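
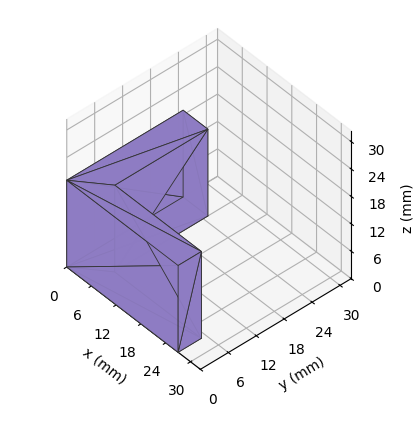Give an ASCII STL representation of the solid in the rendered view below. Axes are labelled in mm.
Reading the render: the shape is an L-shaped prism: outer 27 × 25 mm, arm thicknesses ≈ 5 mm (horizontal) and 6 mm (vertical), extruded 19 mm in z (dimensions read to the nearest mm from the axis ticks). For the STL, each face is triangulated and given an outward normal.

solid part
  facet normal 0.0000 0.0000 -1.0000
    outer loop
      vertex 27.00 5.00 0.00
      vertex 27.00 0.00 0.00
      vertex 0.00 0.00 0.00
    endloop
  endfacet
  facet normal 0.0000 0.0000 -1.0000
    outer loop
      vertex 6.00 5.00 0.00
      vertex 27.00 5.00 0.00
      vertex 0.00 0.00 0.00
    endloop
  endfacet
  facet normal 0.0000 0.0000 -1.0000
    outer loop
      vertex 6.00 25.00 0.00
      vertex 6.00 5.00 0.00
      vertex 0.00 0.00 0.00
    endloop
  endfacet
  facet normal 0.0000 0.0000 -1.0000
    outer loop
      vertex 0.00 25.00 0.00
      vertex 6.00 25.00 0.00
      vertex 0.00 0.00 0.00
    endloop
  endfacet
  facet normal 0.0000 0.0000 1.0000
    outer loop
      vertex 0.00 0.00 19.00
      vertex 27.00 0.00 19.00
      vertex 27.00 5.00 19.00
    endloop
  endfacet
  facet normal 0.0000 0.0000 1.0000
    outer loop
      vertex 0.00 0.00 19.00
      vertex 27.00 5.00 19.00
      vertex 6.00 5.00 19.00
    endloop
  endfacet
  facet normal 0.0000 0.0000 1.0000
    outer loop
      vertex 0.00 0.00 19.00
      vertex 6.00 5.00 19.00
      vertex 6.00 25.00 19.00
    endloop
  endfacet
  facet normal 0.0000 0.0000 1.0000
    outer loop
      vertex 0.00 0.00 19.00
      vertex 6.00 25.00 19.00
      vertex 0.00 25.00 19.00
    endloop
  endfacet
  facet normal 0.0000 -1.0000 0.0000
    outer loop
      vertex 0.00 0.00 0.00
      vertex 27.00 0.00 0.00
      vertex 27.00 0.00 19.00
    endloop
  endfacet
  facet normal 0.0000 -1.0000 0.0000
    outer loop
      vertex 0.00 0.00 0.00
      vertex 27.00 0.00 19.00
      vertex 0.00 0.00 19.00
    endloop
  endfacet
  facet normal 1.0000 0.0000 0.0000
    outer loop
      vertex 27.00 0.00 0.00
      vertex 27.00 5.00 0.00
      vertex 27.00 5.00 19.00
    endloop
  endfacet
  facet normal 1.0000 0.0000 0.0000
    outer loop
      vertex 27.00 0.00 0.00
      vertex 27.00 5.00 19.00
      vertex 27.00 0.00 19.00
    endloop
  endfacet
  facet normal 0.0000 1.0000 0.0000
    outer loop
      vertex 27.00 5.00 0.00
      vertex 6.00 5.00 0.00
      vertex 6.00 5.00 19.00
    endloop
  endfacet
  facet normal 0.0000 1.0000 0.0000
    outer loop
      vertex 27.00 5.00 0.00
      vertex 6.00 5.00 19.00
      vertex 27.00 5.00 19.00
    endloop
  endfacet
  facet normal 1.0000 0.0000 0.0000
    outer loop
      vertex 6.00 5.00 0.00
      vertex 6.00 25.00 0.00
      vertex 6.00 25.00 19.00
    endloop
  endfacet
  facet normal 1.0000 0.0000 0.0000
    outer loop
      vertex 6.00 5.00 0.00
      vertex 6.00 25.00 19.00
      vertex 6.00 5.00 19.00
    endloop
  endfacet
  facet normal 0.0000 1.0000 0.0000
    outer loop
      vertex 6.00 25.00 0.00
      vertex 0.00 25.00 0.00
      vertex 0.00 25.00 19.00
    endloop
  endfacet
  facet normal 0.0000 1.0000 0.0000
    outer loop
      vertex 6.00 25.00 0.00
      vertex 0.00 25.00 19.00
      vertex 6.00 25.00 19.00
    endloop
  endfacet
  facet normal -1.0000 0.0000 0.0000
    outer loop
      vertex 0.00 25.00 0.00
      vertex 0.00 0.00 0.00
      vertex 0.00 0.00 19.00
    endloop
  endfacet
  facet normal -1.0000 0.0000 0.0000
    outer loop
      vertex 0.00 25.00 0.00
      vertex 0.00 0.00 19.00
      vertex 0.00 25.00 19.00
    endloop
  endfacet
endsolid part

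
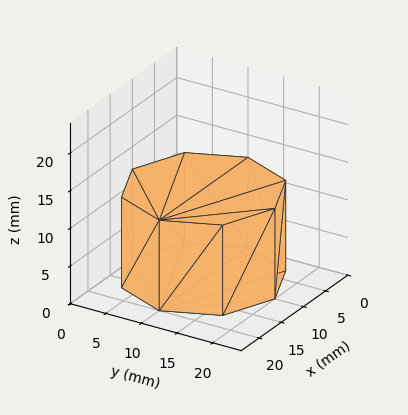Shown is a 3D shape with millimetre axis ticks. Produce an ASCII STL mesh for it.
Reading the render: the shape is a regular 8-sided prism (a cylinder approximated with 8 flat sides), circumscribed radius ≈ 10 mm, height ≈ 12 mm (dimensions read to the nearest mm from the axis ticks). For the STL, each face is triangulated and given an outward normal.

solid part
  facet normal 0.0000 0.0000 -1.0000
    outer loop
      vertex 10.0 20.0 0.0
      vertex 17.1 17.1 0.0
      vertex 20.0 10.0 0.0
    endloop
  endfacet
  facet normal 0.0000 0.0000 -1.0000
    outer loop
      vertex 2.9 17.1 0.0
      vertex 10.0 20.0 0.0
      vertex 20.0 10.0 0.0
    endloop
  endfacet
  facet normal 0.0000 0.0000 -1.0000
    outer loop
      vertex 0.0 10.0 0.0
      vertex 2.9 17.1 0.0
      vertex 20.0 10.0 0.0
    endloop
  endfacet
  facet normal 0.0000 0.0000 -1.0000
    outer loop
      vertex 2.9 2.9 0.0
      vertex 0.0 10.0 0.0
      vertex 20.0 10.0 0.0
    endloop
  endfacet
  facet normal 0.0000 0.0000 -1.0000
    outer loop
      vertex 10.0 0.0 0.0
      vertex 2.9 2.9 0.0
      vertex 20.0 10.0 0.0
    endloop
  endfacet
  facet normal 0.0000 0.0000 -1.0000
    outer loop
      vertex 17.1 2.9 0.0
      vertex 10.0 0.0 0.0
      vertex 20.0 10.0 0.0
    endloop
  endfacet
  facet normal 0.0000 0.0000 1.0000
    outer loop
      vertex 20.0 10.0 12.0
      vertex 17.1 17.1 12.0
      vertex 10.0 20.0 12.0
    endloop
  endfacet
  facet normal 0.0000 0.0000 1.0000
    outer loop
      vertex 20.0 10.0 12.0
      vertex 10.0 20.0 12.0
      vertex 2.9 17.1 12.0
    endloop
  endfacet
  facet normal 0.0000 0.0000 1.0000
    outer loop
      vertex 20.0 10.0 12.0
      vertex 2.9 17.1 12.0
      vertex 0.0 10.0 12.0
    endloop
  endfacet
  facet normal 0.0000 0.0000 1.0000
    outer loop
      vertex 20.0 10.0 12.0
      vertex 0.0 10.0 12.0
      vertex 2.9 2.9 12.0
    endloop
  endfacet
  facet normal 0.0000 0.0000 1.0000
    outer loop
      vertex 20.0 10.0 12.0
      vertex 2.9 2.9 12.0
      vertex 10.0 0.0 12.0
    endloop
  endfacet
  facet normal 0.0000 0.0000 1.0000
    outer loop
      vertex 20.0 10.0 12.0
      vertex 10.0 0.0 12.0
      vertex 17.1 2.9 12.0
    endloop
  endfacet
  facet normal 0.9258 0.3781 0.0000
    outer loop
      vertex 20.0 10.0 0.0
      vertex 17.1 17.1 0.0
      vertex 17.1 17.1 12.0
    endloop
  endfacet
  facet normal 0.9258 0.3781 0.0000
    outer loop
      vertex 20.0 10.0 0.0
      vertex 17.1 17.1 12.0
      vertex 20.0 10.0 12.0
    endloop
  endfacet
  facet normal 0.3781 0.9258 0.0000
    outer loop
      vertex 17.1 17.1 0.0
      vertex 10.0 20.0 0.0
      vertex 10.0 20.0 12.0
    endloop
  endfacet
  facet normal 0.3781 0.9258 0.0000
    outer loop
      vertex 17.1 17.1 0.0
      vertex 10.0 20.0 12.0
      vertex 17.1 17.1 12.0
    endloop
  endfacet
  facet normal -0.3781 0.9258 0.0000
    outer loop
      vertex 10.0 20.0 0.0
      vertex 2.9 17.1 0.0
      vertex 2.9 17.1 12.0
    endloop
  endfacet
  facet normal -0.3781 0.9258 0.0000
    outer loop
      vertex 10.0 20.0 0.0
      vertex 2.9 17.1 12.0
      vertex 10.0 20.0 12.0
    endloop
  endfacet
  facet normal -0.9258 0.3781 0.0000
    outer loop
      vertex 2.9 17.1 0.0
      vertex 0.0 10.0 0.0
      vertex 0.0 10.0 12.0
    endloop
  endfacet
  facet normal -0.9258 0.3781 0.0000
    outer loop
      vertex 2.9 17.1 0.0
      vertex 0.0 10.0 12.0
      vertex 2.9 17.1 12.0
    endloop
  endfacet
  facet normal -0.9258 -0.3781 0.0000
    outer loop
      vertex 0.0 10.0 0.0
      vertex 2.9 2.9 0.0
      vertex 2.9 2.9 12.0
    endloop
  endfacet
  facet normal -0.9258 -0.3781 0.0000
    outer loop
      vertex 0.0 10.0 0.0
      vertex 2.9 2.9 12.0
      vertex 0.0 10.0 12.0
    endloop
  endfacet
  facet normal -0.3781 -0.9258 0.0000
    outer loop
      vertex 2.9 2.9 0.0
      vertex 10.0 0.0 0.0
      vertex 10.0 0.0 12.0
    endloop
  endfacet
  facet normal -0.3781 -0.9258 0.0000
    outer loop
      vertex 2.9 2.9 0.0
      vertex 10.0 0.0 12.0
      vertex 2.9 2.9 12.0
    endloop
  endfacet
  facet normal 0.3781 -0.9258 0.0000
    outer loop
      vertex 10.0 0.0 0.0
      vertex 17.1 2.9 0.0
      vertex 17.1 2.9 12.0
    endloop
  endfacet
  facet normal 0.3781 -0.9258 0.0000
    outer loop
      vertex 10.0 0.0 0.0
      vertex 17.1 2.9 12.0
      vertex 10.0 0.0 12.0
    endloop
  endfacet
  facet normal 0.9258 -0.3781 0.0000
    outer loop
      vertex 17.1 2.9 0.0
      vertex 20.0 10.0 0.0
      vertex 20.0 10.0 12.0
    endloop
  endfacet
  facet normal 0.9258 -0.3781 0.0000
    outer loop
      vertex 17.1 2.9 0.0
      vertex 20.0 10.0 12.0
      vertex 17.1 2.9 12.0
    endloop
  endfacet
endsolid part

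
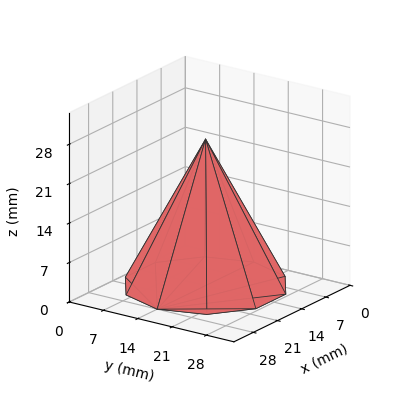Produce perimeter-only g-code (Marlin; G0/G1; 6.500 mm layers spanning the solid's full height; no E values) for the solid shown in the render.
Reading the render: the shape is a regular 10-sided pyramid, base circumscribed radius ≈ 14 mm, apex at z ≈ 26 mm (dimensions read to the nearest mm from the axis ticks). For the g-code, the solid's height is divided into equal slices at the stated Δz and each level perimeter traced with G1 moves after a G0 lift.

; perimeter-only toolpath
G21 ; units = mm
G90 ; absolute positioning
G28 ; home
; layer 1
G0 Z6.500
G0 X24.500 Y14.000
G1 X22.495 Y20.172
G1 X17.245 Y23.986
G1 X10.755 Y23.986
G1 X5.505 Y20.172
G1 X3.500 Y14.000
G1 X5.505 Y7.828
G1 X10.755 Y4.014
G1 X17.245 Y4.014
G1 X22.495 Y7.828
G1 X24.500 Y14.000
; layer 2
G0 Z13.000
G0 X21.000 Y14.000
G1 X19.663 Y18.114
G1 X16.163 Y20.657
G1 X11.837 Y20.657
G1 X8.337 Y18.114
G1 X7.000 Y14.000
G1 X8.337 Y9.886
G1 X11.837 Y7.343
G1 X16.163 Y7.343
G1 X19.663 Y9.886
G1 X21.000 Y14.000
; layer 3
G0 Z19.500
G0 X17.500 Y14.000
G1 X16.831 Y16.057
G1 X15.082 Y17.329
G1 X12.918 Y17.329
G1 X11.168 Y16.057
G1 X10.500 Y14.000
G1 X11.168 Y11.943
G1 X12.918 Y10.671
G1 X15.082 Y10.671
G1 X16.831 Y11.943
G1 X17.500 Y14.000
M2 ; end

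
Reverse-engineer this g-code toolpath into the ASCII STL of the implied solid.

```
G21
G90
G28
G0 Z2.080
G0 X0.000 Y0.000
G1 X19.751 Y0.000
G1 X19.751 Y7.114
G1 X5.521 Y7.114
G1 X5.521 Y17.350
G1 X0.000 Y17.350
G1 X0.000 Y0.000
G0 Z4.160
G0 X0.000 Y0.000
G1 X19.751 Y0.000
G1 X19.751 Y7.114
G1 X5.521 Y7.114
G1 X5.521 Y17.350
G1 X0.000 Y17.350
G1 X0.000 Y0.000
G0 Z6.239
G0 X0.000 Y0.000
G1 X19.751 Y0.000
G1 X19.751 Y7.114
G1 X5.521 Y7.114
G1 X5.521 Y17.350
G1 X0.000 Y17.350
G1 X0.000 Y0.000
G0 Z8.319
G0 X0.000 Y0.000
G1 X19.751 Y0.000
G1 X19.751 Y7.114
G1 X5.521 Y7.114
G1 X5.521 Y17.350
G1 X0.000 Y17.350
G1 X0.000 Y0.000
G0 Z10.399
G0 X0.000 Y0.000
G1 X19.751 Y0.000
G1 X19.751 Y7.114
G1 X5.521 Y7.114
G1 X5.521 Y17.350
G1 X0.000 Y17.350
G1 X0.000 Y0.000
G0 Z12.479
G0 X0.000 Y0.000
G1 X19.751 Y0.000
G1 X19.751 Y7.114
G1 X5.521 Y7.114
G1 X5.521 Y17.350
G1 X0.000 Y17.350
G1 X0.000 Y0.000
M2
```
solid part
  facet normal 0.0000 0.0000 -1.0000
    outer loop
      vertex 19.751 7.114 0.000
      vertex 19.751 0.000 0.000
      vertex 0.000 0.000 0.000
    endloop
  endfacet
  facet normal 0.0000 0.0000 -1.0000
    outer loop
      vertex 5.521 7.114 0.000
      vertex 19.751 7.114 0.000
      vertex 0.000 0.000 0.000
    endloop
  endfacet
  facet normal 0.0000 0.0000 -1.0000
    outer loop
      vertex 5.521 17.350 0.000
      vertex 5.521 7.114 0.000
      vertex 0.000 0.000 0.000
    endloop
  endfacet
  facet normal 0.0000 0.0000 -1.0000
    outer loop
      vertex 0.000 17.350 0.000
      vertex 5.521 17.350 0.000
      vertex 0.000 0.000 0.000
    endloop
  endfacet
  facet normal 0.0000 0.0000 1.0000
    outer loop
      vertex 0.000 0.000 12.479
      vertex 19.751 0.000 12.479
      vertex 19.751 7.114 12.479
    endloop
  endfacet
  facet normal 0.0000 0.0000 1.0000
    outer loop
      vertex 0.000 0.000 12.479
      vertex 19.751 7.114 12.479
      vertex 5.521 7.114 12.479
    endloop
  endfacet
  facet normal 0.0000 0.0000 1.0000
    outer loop
      vertex 0.000 0.000 12.479
      vertex 5.521 7.114 12.479
      vertex 5.521 17.350 12.479
    endloop
  endfacet
  facet normal 0.0000 0.0000 1.0000
    outer loop
      vertex 0.000 0.000 12.479
      vertex 5.521 17.350 12.479
      vertex 0.000 17.350 12.479
    endloop
  endfacet
  facet normal 0.0000 -1.0000 0.0000
    outer loop
      vertex 0.000 0.000 0.000
      vertex 19.751 0.000 0.000
      vertex 19.751 0.000 12.479
    endloop
  endfacet
  facet normal 0.0000 -1.0000 0.0000
    outer loop
      vertex 0.000 0.000 0.000
      vertex 19.751 0.000 12.479
      vertex 0.000 0.000 12.479
    endloop
  endfacet
  facet normal 1.0000 0.0000 0.0000
    outer loop
      vertex 19.751 0.000 0.000
      vertex 19.751 7.114 0.000
      vertex 19.751 7.114 12.479
    endloop
  endfacet
  facet normal 1.0000 0.0000 0.0000
    outer loop
      vertex 19.751 0.000 0.000
      vertex 19.751 7.114 12.479
      vertex 19.751 0.000 12.479
    endloop
  endfacet
  facet normal 0.0000 1.0000 0.0000
    outer loop
      vertex 19.751 7.114 0.000
      vertex 5.521 7.114 0.000
      vertex 5.521 7.114 12.479
    endloop
  endfacet
  facet normal 0.0000 1.0000 0.0000
    outer loop
      vertex 19.751 7.114 0.000
      vertex 5.521 7.114 12.479
      vertex 19.751 7.114 12.479
    endloop
  endfacet
  facet normal 1.0000 0.0000 0.0000
    outer loop
      vertex 5.521 7.114 0.000
      vertex 5.521 17.350 0.000
      vertex 5.521 17.350 12.479
    endloop
  endfacet
  facet normal 1.0000 0.0000 0.0000
    outer loop
      vertex 5.521 7.114 0.000
      vertex 5.521 17.350 12.479
      vertex 5.521 7.114 12.479
    endloop
  endfacet
  facet normal 0.0000 1.0000 0.0000
    outer loop
      vertex 5.521 17.350 0.000
      vertex 0.000 17.350 0.000
      vertex 0.000 17.350 12.479
    endloop
  endfacet
  facet normal 0.0000 1.0000 0.0000
    outer loop
      vertex 5.521 17.350 0.000
      vertex 0.000 17.350 12.479
      vertex 5.521 17.350 12.479
    endloop
  endfacet
  facet normal -1.0000 0.0000 0.0000
    outer loop
      vertex 0.000 17.350 0.000
      vertex 0.000 0.000 0.000
      vertex 0.000 0.000 12.479
    endloop
  endfacet
  facet normal -1.0000 0.0000 0.0000
    outer loop
      vertex 0.000 17.350 0.000
      vertex 0.000 0.000 12.479
      vertex 0.000 17.350 12.479
    endloop
  endfacet
endsolid part

The G0 Z moves step by Δz≈2.080 mm. Every layer's G1 loop is the same polygon, so the solid is a straight extrusion of it from z=0 to z≈12.5. Closing with flat bottom and top caps and triangulating gives 20 facets — an L-shaped prism: outer 19.8 × 17.4 mm, arm thicknesses ≈ 7.11 mm (horizontal) and 5.52 mm (vertical), extruded 12.5 mm in z.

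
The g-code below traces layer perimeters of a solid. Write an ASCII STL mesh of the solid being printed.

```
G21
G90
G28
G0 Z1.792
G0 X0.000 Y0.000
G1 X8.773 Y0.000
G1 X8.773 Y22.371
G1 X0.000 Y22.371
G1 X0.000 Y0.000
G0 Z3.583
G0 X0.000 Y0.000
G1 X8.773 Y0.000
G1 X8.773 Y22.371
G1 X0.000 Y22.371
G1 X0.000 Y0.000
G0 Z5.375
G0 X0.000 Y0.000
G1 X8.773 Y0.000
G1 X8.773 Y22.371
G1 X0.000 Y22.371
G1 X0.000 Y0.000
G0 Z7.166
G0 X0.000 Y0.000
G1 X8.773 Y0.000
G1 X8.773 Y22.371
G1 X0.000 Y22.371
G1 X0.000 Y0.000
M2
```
solid part
  facet normal 0.0000 0.0000 -1.0000
    outer loop
      vertex 8.773 22.371 0.000
      vertex 8.773 0.000 0.000
      vertex 0.000 0.000 0.000
    endloop
  endfacet
  facet normal 0.0000 0.0000 -1.0000
    outer loop
      vertex 0.000 22.371 0.000
      vertex 8.773 22.371 0.000
      vertex 0.000 0.000 0.000
    endloop
  endfacet
  facet normal 0.0000 0.0000 1.0000
    outer loop
      vertex 0.000 0.000 7.166
      vertex 8.773 0.000 7.166
      vertex 8.773 22.371 7.166
    endloop
  endfacet
  facet normal 0.0000 0.0000 1.0000
    outer loop
      vertex 0.000 0.000 7.166
      vertex 8.773 22.371 7.166
      vertex 0.000 22.371 7.166
    endloop
  endfacet
  facet normal 0.0000 -1.0000 0.0000
    outer loop
      vertex 0.000 0.000 0.000
      vertex 8.773 0.000 0.000
      vertex 8.773 0.000 7.166
    endloop
  endfacet
  facet normal 0.0000 -1.0000 0.0000
    outer loop
      vertex 0.000 0.000 0.000
      vertex 8.773 0.000 7.166
      vertex 0.000 0.000 7.166
    endloop
  endfacet
  facet normal 0.0000 1.0000 0.0000
    outer loop
      vertex 8.773 22.371 7.166
      vertex 8.773 22.371 0.000
      vertex 0.000 22.371 0.000
    endloop
  endfacet
  facet normal 0.0000 1.0000 0.0000
    outer loop
      vertex 0.000 22.371 7.166
      vertex 8.773 22.371 7.166
      vertex 0.000 22.371 0.000
    endloop
  endfacet
  facet normal -1.0000 0.0000 0.0000
    outer loop
      vertex 0.000 22.371 7.166
      vertex 0.000 22.371 0.000
      vertex 0.000 0.000 0.000
    endloop
  endfacet
  facet normal -1.0000 0.0000 0.0000
    outer loop
      vertex 0.000 0.000 7.166
      vertex 0.000 22.371 7.166
      vertex 0.000 0.000 0.000
    endloop
  endfacet
  facet normal 1.0000 0.0000 0.0000
    outer loop
      vertex 8.773 0.000 0.000
      vertex 8.773 22.371 0.000
      vertex 8.773 22.371 7.166
    endloop
  endfacet
  facet normal 1.0000 0.0000 0.0000
    outer loop
      vertex 8.773 0.000 0.000
      vertex 8.773 22.371 7.166
      vertex 8.773 0.000 7.166
    endloop
  endfacet
endsolid part

The G0 Z moves step by Δz≈1.792 mm. Every layer's G1 loop is the same polygon, so the solid is a straight extrusion of it from z=0 to z≈7.17. Closing with flat bottom and top caps and triangulating gives 12 facets — a rectangular box, roughly 8.77 × 22.4 mm footprint and 7.17 mm tall.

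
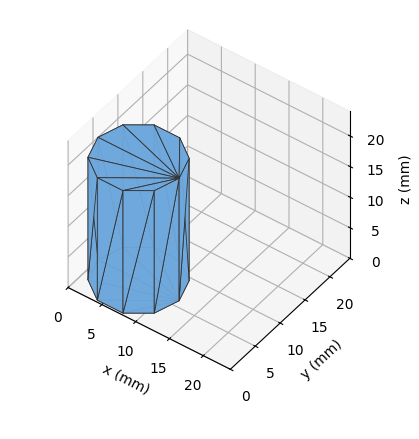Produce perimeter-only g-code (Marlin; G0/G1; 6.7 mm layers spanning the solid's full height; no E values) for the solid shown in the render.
Reading the render: the shape is a regular 10-sided prism (a cylinder approximated with 10 flat sides), circumscribed radius ≈ 6 mm, height ≈ 20 mm (dimensions read to the nearest mm from the axis ticks). For the g-code, the solid's height is divided into equal slices at the stated Δz and each level perimeter traced with G1 moves after a G0 lift.

; perimeter-only toolpath
G21 ; units = mm
G90 ; absolute positioning
G28 ; home
; layer 1
G0 Z6.7
G0 X12.0 Y6.0
G1 X10.9 Y9.5
G1 X7.9 Y11.7
G1 X4.1 Y11.7
G1 X1.1 Y9.5
G1 X0.0 Y6.0
G1 X1.1 Y2.5
G1 X4.1 Y0.3
G1 X7.9 Y0.3
G1 X10.9 Y2.5
G1 X12.0 Y6.0
; layer 2
G0 Z13.3
G0 X12.0 Y6.0
G1 X10.9 Y9.5
G1 X7.9 Y11.7
G1 X4.1 Y11.7
G1 X1.1 Y9.5
G1 X0.0 Y6.0
G1 X1.1 Y2.5
G1 X4.1 Y0.3
G1 X7.9 Y0.3
G1 X10.9 Y2.5
G1 X12.0 Y6.0
; layer 3
G0 Z20.0
G0 X12.0 Y6.0
G1 X10.9 Y9.5
G1 X7.9 Y11.7
G1 X4.1 Y11.7
G1 X1.1 Y9.5
G1 X0.0 Y6.0
G1 X1.1 Y2.5
G1 X4.1 Y0.3
G1 X7.9 Y0.3
G1 X10.9 Y2.5
G1 X12.0 Y6.0
M2 ; end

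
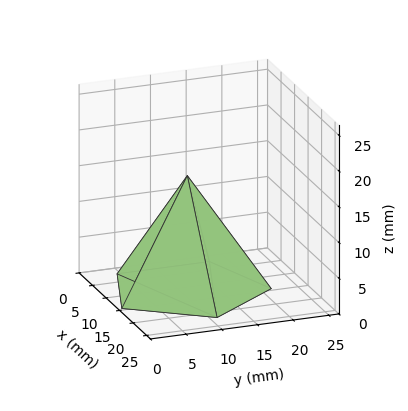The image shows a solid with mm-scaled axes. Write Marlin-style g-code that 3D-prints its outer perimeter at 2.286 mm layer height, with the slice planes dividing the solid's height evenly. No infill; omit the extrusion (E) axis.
Reading the render: the shape is a regular 5-sided pyramid, base circumscribed radius ≈ 11 mm, apex at z ≈ 16 mm (dimensions read to the nearest mm from the axis ticks). For the g-code, the solid's height is divided into equal slices at the stated Δz and each level perimeter traced with G1 moves after a G0 lift.

; perimeter-only toolpath
G21 ; units = mm
G90 ; absolute positioning
G28 ; home
; layer 1
G0 Z2.286
G0 X20.429 Y11.000
G1 X13.913 Y19.967
G1 X3.372 Y16.542
G1 X3.372 Y5.458
G1 X13.913 Y2.033
G1 X20.429 Y11.000
; layer 2
G0 Z4.571
G0 X18.857 Y11.000
G1 X13.428 Y18.473
G1 X4.644 Y15.619
G1 X4.644 Y6.381
G1 X13.428 Y3.527
G1 X18.857 Y11.000
; layer 3
G0 Z6.857
G0 X17.286 Y11.000
G1 X12.942 Y16.978
G1 X5.915 Y14.695
G1 X5.915 Y7.305
G1 X12.942 Y5.022
G1 X17.286 Y11.000
; layer 4
G0 Z9.143
G0 X15.714 Y11.000
G1 X12.457 Y15.484
G1 X7.186 Y13.771
G1 X7.186 Y8.229
G1 X12.457 Y6.516
G1 X15.714 Y11.000
; layer 5
G0 Z11.429
G0 X14.143 Y11.000
G1 X11.971 Y13.989
G1 X8.457 Y12.847
G1 X8.457 Y9.153
G1 X11.971 Y8.011
G1 X14.143 Y11.000
; layer 6
G0 Z13.714
G0 X12.571 Y11.000
G1 X11.486 Y12.495
G1 X9.729 Y11.924
G1 X9.729 Y10.076
G1 X11.486 Y9.505
G1 X12.571 Y11.000
M2 ; end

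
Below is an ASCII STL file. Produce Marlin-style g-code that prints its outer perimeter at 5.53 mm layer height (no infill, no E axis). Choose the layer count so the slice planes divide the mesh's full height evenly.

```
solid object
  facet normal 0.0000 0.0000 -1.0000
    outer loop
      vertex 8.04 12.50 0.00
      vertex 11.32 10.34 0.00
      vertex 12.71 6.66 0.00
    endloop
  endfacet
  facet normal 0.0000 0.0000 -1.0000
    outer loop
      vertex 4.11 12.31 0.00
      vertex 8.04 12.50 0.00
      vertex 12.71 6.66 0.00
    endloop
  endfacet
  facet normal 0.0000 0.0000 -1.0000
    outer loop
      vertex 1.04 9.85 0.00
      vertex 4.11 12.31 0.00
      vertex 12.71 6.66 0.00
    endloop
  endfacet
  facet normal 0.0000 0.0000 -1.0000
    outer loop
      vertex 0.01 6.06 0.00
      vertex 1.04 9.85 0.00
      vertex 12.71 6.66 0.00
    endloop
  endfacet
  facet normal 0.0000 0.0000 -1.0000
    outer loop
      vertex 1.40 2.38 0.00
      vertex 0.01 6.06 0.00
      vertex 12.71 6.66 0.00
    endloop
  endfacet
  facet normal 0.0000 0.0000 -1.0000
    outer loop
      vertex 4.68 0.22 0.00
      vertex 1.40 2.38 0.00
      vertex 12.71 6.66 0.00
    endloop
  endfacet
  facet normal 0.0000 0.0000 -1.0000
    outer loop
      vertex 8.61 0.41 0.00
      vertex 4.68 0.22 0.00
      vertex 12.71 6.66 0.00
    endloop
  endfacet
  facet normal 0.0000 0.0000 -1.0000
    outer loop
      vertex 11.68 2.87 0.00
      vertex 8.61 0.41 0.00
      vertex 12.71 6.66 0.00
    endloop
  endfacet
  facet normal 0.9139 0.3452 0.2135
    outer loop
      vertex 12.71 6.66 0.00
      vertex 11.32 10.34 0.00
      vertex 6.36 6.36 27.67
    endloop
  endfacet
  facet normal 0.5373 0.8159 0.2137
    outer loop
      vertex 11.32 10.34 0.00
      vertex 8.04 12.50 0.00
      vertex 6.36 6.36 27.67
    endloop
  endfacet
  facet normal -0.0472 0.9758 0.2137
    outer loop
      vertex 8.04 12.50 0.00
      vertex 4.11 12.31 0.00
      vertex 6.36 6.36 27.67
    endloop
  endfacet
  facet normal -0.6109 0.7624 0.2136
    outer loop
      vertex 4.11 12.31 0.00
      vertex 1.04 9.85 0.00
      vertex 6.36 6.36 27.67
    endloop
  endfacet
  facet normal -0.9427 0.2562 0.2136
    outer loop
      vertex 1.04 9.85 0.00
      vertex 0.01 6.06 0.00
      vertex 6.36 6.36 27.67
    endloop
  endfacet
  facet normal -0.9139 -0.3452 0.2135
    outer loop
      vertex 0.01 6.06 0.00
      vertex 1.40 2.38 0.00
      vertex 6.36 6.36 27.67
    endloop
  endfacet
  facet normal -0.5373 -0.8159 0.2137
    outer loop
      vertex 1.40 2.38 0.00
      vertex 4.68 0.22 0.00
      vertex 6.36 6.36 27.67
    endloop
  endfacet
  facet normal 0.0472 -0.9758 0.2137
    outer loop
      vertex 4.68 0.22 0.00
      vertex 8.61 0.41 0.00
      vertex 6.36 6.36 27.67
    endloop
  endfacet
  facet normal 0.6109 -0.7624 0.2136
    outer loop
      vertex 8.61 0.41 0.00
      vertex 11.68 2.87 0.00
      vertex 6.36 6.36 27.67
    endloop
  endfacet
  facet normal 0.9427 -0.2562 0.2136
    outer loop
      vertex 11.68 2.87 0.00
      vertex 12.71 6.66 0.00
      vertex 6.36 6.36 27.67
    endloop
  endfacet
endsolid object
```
; perimeter-only toolpath
G21 ; units = mm
G90 ; absolute positioning
G28 ; home
; layer 1
G0 Z5.53
G0 X11.44 Y6.60
G1 X10.33 Y9.54
G1 X7.70 Y11.27
G1 X4.56 Y11.12
G1 X2.10 Y9.15
G1 X1.28 Y6.12
G1 X2.39 Y3.18
G1 X5.02 Y1.45
G1 X8.16 Y1.60
G1 X10.62 Y3.57
G1 X11.44 Y6.60
; layer 2
G0 Z11.07
G0 X10.17 Y6.54
G1 X9.34 Y8.75
G1 X7.37 Y10.04
G1 X5.01 Y9.93
G1 X3.17 Y8.45
G1 X2.55 Y6.18
G1 X3.38 Y3.97
G1 X5.35 Y2.68
G1 X7.71 Y2.79
G1 X9.55 Y4.27
G1 X10.17 Y6.54
; layer 3
G0 Z16.60
G0 X8.90 Y6.48
G1 X8.34 Y7.95
G1 X7.03 Y8.82
G1 X5.46 Y8.74
G1 X4.23 Y7.76
G1 X3.82 Y6.24
G1 X4.38 Y4.77
G1 X5.69 Y3.90
G1 X7.26 Y3.98
G1 X8.49 Y4.96
G1 X8.90 Y6.48
; layer 4
G0 Z22.14
G0 X7.63 Y6.42
G1 X7.35 Y7.16
G1 X6.70 Y7.59
G1 X5.91 Y7.55
G1 X5.30 Y7.06
G1 X5.09 Y6.30
G1 X5.37 Y5.56
G1 X6.02 Y5.13
G1 X6.81 Y5.17
G1 X7.42 Y5.66
G1 X7.63 Y6.42
M2 ; end

The solid is a regular 10-sided pyramid, base circumscribed radius ≈ 6.36 mm, apex at z ≈ 27.7 mm. Slicing at Δz = 5.53 mm — 5 equal slices spanning the solid's height, so layer i sits at z = i·h/5 — gives 4 non-empty perimeters. Each is a 10-segment closed polygon; G0 lifts to the layer z and rapids to the start vertex, then G1 traces the edges. The cross-section shrinks linearly with z (the slice at the apex is degenerate and omitted).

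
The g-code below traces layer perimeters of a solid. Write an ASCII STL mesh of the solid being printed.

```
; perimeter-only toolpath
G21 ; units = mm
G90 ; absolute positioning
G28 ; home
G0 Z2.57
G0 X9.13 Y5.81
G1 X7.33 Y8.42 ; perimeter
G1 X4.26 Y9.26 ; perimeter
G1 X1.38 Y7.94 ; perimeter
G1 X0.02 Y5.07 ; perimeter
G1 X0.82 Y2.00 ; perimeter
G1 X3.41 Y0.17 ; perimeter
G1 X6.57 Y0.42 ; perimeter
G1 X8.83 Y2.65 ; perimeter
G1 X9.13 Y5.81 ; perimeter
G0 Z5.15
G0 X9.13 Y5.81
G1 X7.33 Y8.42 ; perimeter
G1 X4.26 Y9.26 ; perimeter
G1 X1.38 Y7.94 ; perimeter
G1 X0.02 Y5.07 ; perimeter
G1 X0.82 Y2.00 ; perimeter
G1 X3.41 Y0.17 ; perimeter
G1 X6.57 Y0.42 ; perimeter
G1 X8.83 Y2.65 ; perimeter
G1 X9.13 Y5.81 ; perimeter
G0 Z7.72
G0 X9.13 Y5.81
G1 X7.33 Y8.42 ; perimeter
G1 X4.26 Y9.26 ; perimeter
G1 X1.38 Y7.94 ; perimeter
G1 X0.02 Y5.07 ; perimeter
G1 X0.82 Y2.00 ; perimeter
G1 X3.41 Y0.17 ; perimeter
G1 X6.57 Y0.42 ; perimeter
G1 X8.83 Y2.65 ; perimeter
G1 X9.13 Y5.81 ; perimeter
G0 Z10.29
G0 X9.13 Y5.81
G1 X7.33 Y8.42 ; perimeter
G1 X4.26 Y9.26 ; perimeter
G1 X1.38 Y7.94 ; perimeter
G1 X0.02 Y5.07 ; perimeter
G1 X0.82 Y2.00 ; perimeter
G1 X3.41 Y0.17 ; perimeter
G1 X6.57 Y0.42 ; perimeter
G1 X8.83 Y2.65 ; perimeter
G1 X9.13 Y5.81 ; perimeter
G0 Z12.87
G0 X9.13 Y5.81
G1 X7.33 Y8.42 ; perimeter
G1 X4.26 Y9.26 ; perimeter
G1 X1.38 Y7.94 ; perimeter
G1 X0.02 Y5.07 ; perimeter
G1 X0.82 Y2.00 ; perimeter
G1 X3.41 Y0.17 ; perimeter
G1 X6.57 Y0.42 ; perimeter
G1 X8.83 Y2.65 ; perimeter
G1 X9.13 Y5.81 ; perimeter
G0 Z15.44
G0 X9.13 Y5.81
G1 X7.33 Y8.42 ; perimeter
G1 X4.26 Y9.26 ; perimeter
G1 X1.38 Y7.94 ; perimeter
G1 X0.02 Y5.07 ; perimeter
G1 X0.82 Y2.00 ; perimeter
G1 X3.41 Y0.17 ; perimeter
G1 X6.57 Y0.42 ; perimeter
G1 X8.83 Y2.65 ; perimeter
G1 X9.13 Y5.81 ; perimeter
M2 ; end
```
solid part
  facet normal 0.0000 0.0000 -1.0000
    outer loop
      vertex 4.26 9.26 0.00
      vertex 7.33 8.42 0.00
      vertex 9.13 5.81 0.00
    endloop
  endfacet
  facet normal 0.0000 0.0000 -1.0000
    outer loop
      vertex 1.38 7.94 0.00
      vertex 4.26 9.26 0.00
      vertex 9.13 5.81 0.00
    endloop
  endfacet
  facet normal 0.0000 0.0000 -1.0000
    outer loop
      vertex 0.02 5.07 0.00
      vertex 1.38 7.94 0.00
      vertex 9.13 5.81 0.00
    endloop
  endfacet
  facet normal 0.0000 0.0000 -1.0000
    outer loop
      vertex 0.82 2.00 0.00
      vertex 0.02 5.07 0.00
      vertex 9.13 5.81 0.00
    endloop
  endfacet
  facet normal 0.0000 0.0000 -1.0000
    outer loop
      vertex 3.41 0.17 0.00
      vertex 0.82 2.00 0.00
      vertex 9.13 5.81 0.00
    endloop
  endfacet
  facet normal 0.0000 0.0000 -1.0000
    outer loop
      vertex 6.57 0.42 0.00
      vertex 3.41 0.17 0.00
      vertex 9.13 5.81 0.00
    endloop
  endfacet
  facet normal 0.0000 0.0000 -1.0000
    outer loop
      vertex 8.83 2.65 0.00
      vertex 6.57 0.42 0.00
      vertex 9.13 5.81 0.00
    endloop
  endfacet
  facet normal 0.0000 0.0000 1.0000
    outer loop
      vertex 9.13 5.81 15.44
      vertex 7.33 8.42 15.44
      vertex 4.26 9.26 15.44
    endloop
  endfacet
  facet normal 0.0000 0.0000 1.0000
    outer loop
      vertex 9.13 5.81 15.44
      vertex 4.26 9.26 15.44
      vertex 1.38 7.94 15.44
    endloop
  endfacet
  facet normal 0.0000 0.0000 1.0000
    outer loop
      vertex 9.13 5.81 15.44
      vertex 1.38 7.94 15.44
      vertex 0.02 5.07 15.44
    endloop
  endfacet
  facet normal 0.0000 0.0000 1.0000
    outer loop
      vertex 9.13 5.81 15.44
      vertex 0.02 5.07 15.44
      vertex 0.82 2.00 15.44
    endloop
  endfacet
  facet normal 0.0000 0.0000 1.0000
    outer loop
      vertex 9.13 5.81 15.44
      vertex 0.82 2.00 15.44
      vertex 3.41 0.17 15.44
    endloop
  endfacet
  facet normal 0.0000 0.0000 1.0000
    outer loop
      vertex 9.13 5.81 15.44
      vertex 3.41 0.17 15.44
      vertex 6.57 0.42 15.44
    endloop
  endfacet
  facet normal 0.0000 0.0000 1.0000
    outer loop
      vertex 9.13 5.81 15.44
      vertex 6.57 0.42 15.44
      vertex 8.83 2.65 15.44
    endloop
  endfacet
  facet normal 0.8232 0.5677 0.0000
    outer loop
      vertex 9.13 5.81 0.00
      vertex 7.33 8.42 0.00
      vertex 7.33 8.42 15.44
    endloop
  endfacet
  facet normal 0.8232 0.5677 0.0000
    outer loop
      vertex 9.13 5.81 0.00
      vertex 7.33 8.42 15.44
      vertex 9.13 5.81 15.44
    endloop
  endfacet
  facet normal 0.2639 0.9645 0.0000
    outer loop
      vertex 7.33 8.42 0.00
      vertex 4.26 9.26 0.00
      vertex 4.26 9.26 15.44
    endloop
  endfacet
  facet normal 0.2639 0.9645 0.0000
    outer loop
      vertex 7.33 8.42 0.00
      vertex 4.26 9.26 15.44
      vertex 7.33 8.42 15.44
    endloop
  endfacet
  facet normal -0.4167 0.9091 0.0000
    outer loop
      vertex 4.26 9.26 0.00
      vertex 1.38 7.94 0.00
      vertex 1.38 7.94 15.44
    endloop
  endfacet
  facet normal -0.4167 0.9091 0.0000
    outer loop
      vertex 4.26 9.26 0.00
      vertex 1.38 7.94 15.44
      vertex 4.26 9.26 15.44
    endloop
  endfacet
  facet normal -0.9037 0.4282 0.0000
    outer loop
      vertex 1.38 7.94 0.00
      vertex 0.02 5.07 0.00
      vertex 0.02 5.07 15.44
    endloop
  endfacet
  facet normal -0.9037 0.4282 0.0000
    outer loop
      vertex 1.38 7.94 0.00
      vertex 0.02 5.07 15.44
      vertex 1.38 7.94 15.44
    endloop
  endfacet
  facet normal -0.9677 -0.2522 0.0000
    outer loop
      vertex 0.02 5.07 0.00
      vertex 0.82 2.00 0.00
      vertex 0.82 2.00 15.44
    endloop
  endfacet
  facet normal -0.9677 -0.2522 0.0000
    outer loop
      vertex 0.02 5.07 0.00
      vertex 0.82 2.00 15.44
      vertex 0.02 5.07 15.44
    endloop
  endfacet
  facet normal -0.5771 -0.8167 0.0000
    outer loop
      vertex 0.82 2.00 0.00
      vertex 3.41 0.17 0.00
      vertex 3.41 0.17 15.44
    endloop
  endfacet
  facet normal -0.5771 -0.8167 0.0000
    outer loop
      vertex 0.82 2.00 0.00
      vertex 3.41 0.17 15.44
      vertex 0.82 2.00 15.44
    endloop
  endfacet
  facet normal 0.0789 -0.9969 0.0000
    outer loop
      vertex 3.41 0.17 0.00
      vertex 6.57 0.42 0.00
      vertex 6.57 0.42 15.44
    endloop
  endfacet
  facet normal 0.0789 -0.9969 0.0000
    outer loop
      vertex 3.41 0.17 0.00
      vertex 6.57 0.42 15.44
      vertex 3.41 0.17 15.44
    endloop
  endfacet
  facet normal 0.7024 -0.7118 0.0000
    outer loop
      vertex 6.57 0.42 0.00
      vertex 8.83 2.65 0.00
      vertex 8.83 2.65 15.44
    endloop
  endfacet
  facet normal 0.7024 -0.7118 0.0000
    outer loop
      vertex 6.57 0.42 0.00
      vertex 8.83 2.65 15.44
      vertex 6.57 0.42 15.44
    endloop
  endfacet
  facet normal 0.9955 -0.0945 0.0000
    outer loop
      vertex 8.83 2.65 0.00
      vertex 9.13 5.81 0.00
      vertex 9.13 5.81 15.44
    endloop
  endfacet
  facet normal 0.9955 -0.0945 0.0000
    outer loop
      vertex 8.83 2.65 0.00
      vertex 9.13 5.81 15.44
      vertex 8.83 2.65 15.44
    endloop
  endfacet
endsolid part

The G0 Z moves step by Δz≈2.57 mm. Every layer's G1 loop is the same polygon, so the solid is a straight extrusion of it from z=0 to z≈15.4. Closing with flat bottom and top caps and triangulating gives 32 facets — a regular 9-sided prism (a cylinder approximated with 9 flat sides), circumscribed radius ≈ 4.64 mm, height ≈ 15.4 mm.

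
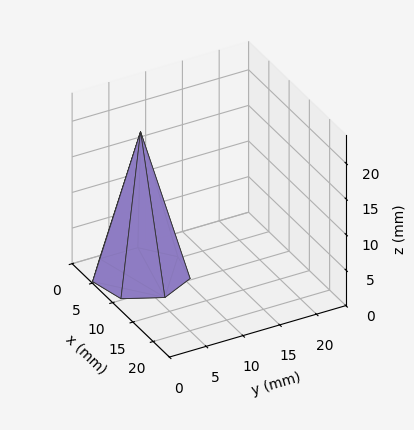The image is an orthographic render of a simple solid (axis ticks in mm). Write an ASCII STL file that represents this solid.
Reading the render: the shape is a regular 7-sided pyramid, base circumscribed radius ≈ 6 mm, apex at z ≈ 20 mm (dimensions read to the nearest mm from the axis ticks). For the STL, each face is triangulated and given an outward normal.

solid part
  facet normal 0.0000 0.0000 -1.0000
    outer loop
      vertex 4.7 11.8 0.0
      vertex 9.7 10.7 0.0
      vertex 12.0 6.0 0.0
    endloop
  endfacet
  facet normal 0.0000 0.0000 -1.0000
    outer loop
      vertex 0.6 8.6 0.0
      vertex 4.7 11.8 0.0
      vertex 12.0 6.0 0.0
    endloop
  endfacet
  facet normal 0.0000 0.0000 -1.0000
    outer loop
      vertex 0.6 3.4 0.0
      vertex 0.6 8.6 0.0
      vertex 12.0 6.0 0.0
    endloop
  endfacet
  facet normal 0.0000 0.0000 -1.0000
    outer loop
      vertex 4.7 0.2 0.0
      vertex 0.6 3.4 0.0
      vertex 12.0 6.0 0.0
    endloop
  endfacet
  facet normal 0.0000 0.0000 -1.0000
    outer loop
      vertex 9.7 1.3 0.0
      vertex 4.7 0.2 0.0
      vertex 12.0 6.0 0.0
    endloop
  endfacet
  facet normal 0.8673 0.4244 0.2602
    outer loop
      vertex 12.0 6.0 0.0
      vertex 9.7 10.7 0.0
      vertex 6.0 6.0 20.0
    endloop
  endfacet
  facet normal 0.2075 0.9431 0.2600
    outer loop
      vertex 9.7 10.7 0.0
      vertex 4.7 11.8 0.0
      vertex 6.0 6.0 20.0
    endloop
  endfacet
  facet normal -0.5942 0.7613 0.2594
    outer loop
      vertex 4.7 11.8 0.0
      vertex 0.6 8.6 0.0
      vertex 6.0 6.0 20.0
    endloop
  endfacet
  facet normal -0.9654 0.0000 0.2607
    outer loop
      vertex 0.6 8.6 0.0
      vertex 0.6 3.4 0.0
      vertex 6.0 6.0 20.0
    endloop
  endfacet
  facet normal -0.5942 -0.7613 0.2594
    outer loop
      vertex 0.6 3.4 0.0
      vertex 4.7 0.2 0.0
      vertex 6.0 6.0 20.0
    endloop
  endfacet
  facet normal 0.2075 -0.9431 0.2600
    outer loop
      vertex 4.7 0.2 0.0
      vertex 9.7 1.3 0.0
      vertex 6.0 6.0 20.0
    endloop
  endfacet
  facet normal 0.8673 -0.4244 0.2602
    outer loop
      vertex 9.7 1.3 0.0
      vertex 12.0 6.0 0.0
      vertex 6.0 6.0 20.0
    endloop
  endfacet
endsolid part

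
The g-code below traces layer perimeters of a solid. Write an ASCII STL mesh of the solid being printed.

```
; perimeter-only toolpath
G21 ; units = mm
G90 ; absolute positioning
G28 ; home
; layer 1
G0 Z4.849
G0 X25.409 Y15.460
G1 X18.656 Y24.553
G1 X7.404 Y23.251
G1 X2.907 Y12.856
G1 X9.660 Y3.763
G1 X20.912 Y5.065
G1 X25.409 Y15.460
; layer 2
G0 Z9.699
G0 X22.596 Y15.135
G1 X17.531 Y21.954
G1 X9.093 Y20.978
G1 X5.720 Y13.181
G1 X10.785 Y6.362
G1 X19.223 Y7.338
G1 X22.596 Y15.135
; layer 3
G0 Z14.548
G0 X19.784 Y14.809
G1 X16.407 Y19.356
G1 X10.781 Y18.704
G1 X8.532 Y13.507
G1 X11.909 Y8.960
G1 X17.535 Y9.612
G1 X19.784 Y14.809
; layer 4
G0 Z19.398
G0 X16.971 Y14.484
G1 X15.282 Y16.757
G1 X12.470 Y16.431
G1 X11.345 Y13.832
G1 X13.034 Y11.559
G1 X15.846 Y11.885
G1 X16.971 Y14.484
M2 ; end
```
solid part
  facet normal 0.0000 0.0000 -1.0000
    outer loop
      vertex 5.716 25.524 0.000
      vertex 19.780 27.152 0.000
      vertex 28.222 15.786 0.000
    endloop
  endfacet
  facet normal 0.0000 0.0000 -1.0000
    outer loop
      vertex 0.094 12.530 0.000
      vertex 5.716 25.524 0.000
      vertex 28.222 15.786 0.000
    endloop
  endfacet
  facet normal 0.0000 0.0000 -1.0000
    outer loop
      vertex 8.536 1.164 0.000
      vertex 0.094 12.530 0.000
      vertex 28.222 15.786 0.000
    endloop
  endfacet
  facet normal 0.0000 0.0000 -1.0000
    outer loop
      vertex 22.600 2.792 0.000
      vertex 8.536 1.164 0.000
      vertex 28.222 15.786 0.000
    endloop
  endfacet
  facet normal 0.7164 0.5321 0.4513
    outer loop
      vertex 28.222 15.786 0.000
      vertex 19.780 27.152 0.000
      vertex 14.158 14.158 24.247
    endloop
  endfacet
  facet normal -0.1026 0.8865 0.4513
    outer loop
      vertex 19.780 27.152 0.000
      vertex 5.716 25.524 0.000
      vertex 14.158 14.158 24.247
    endloop
  endfacet
  facet normal -0.8190 0.3544 0.4513
    outer loop
      vertex 5.716 25.524 0.000
      vertex 0.094 12.530 0.000
      vertex 14.158 14.158 24.247
    endloop
  endfacet
  facet normal -0.7164 -0.5321 0.4513
    outer loop
      vertex 0.094 12.530 0.000
      vertex 8.536 1.164 0.000
      vertex 14.158 14.158 24.247
    endloop
  endfacet
  facet normal 0.1026 -0.8865 0.4513
    outer loop
      vertex 8.536 1.164 0.000
      vertex 22.600 2.792 0.000
      vertex 14.158 14.158 24.247
    endloop
  endfacet
  facet normal 0.8190 -0.3544 0.4513
    outer loop
      vertex 22.600 2.792 0.000
      vertex 28.222 15.786 0.000
      vertex 14.158 14.158 24.247
    endloop
  endfacet
endsolid part

The G0 Z moves step by Δz≈4.849 mm. The G1 loops shrink linearly with z, so the solid tapers from its base footprint up to z≈24.2. Closing with a flat bottom cap and the tapered top and triangulating gives 10 facets — a regular 6-sided pyramid, base circumscribed radius ≈ 14.2 mm, apex at z ≈ 24.2 mm.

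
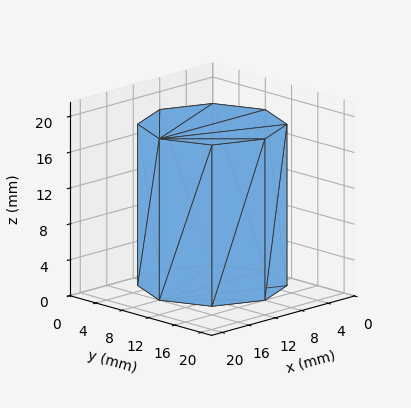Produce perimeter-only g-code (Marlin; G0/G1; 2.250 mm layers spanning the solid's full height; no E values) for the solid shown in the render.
Reading the render: the shape is a regular 8-sided prism (a cylinder approximated with 8 flat sides), circumscribed radius ≈ 8 mm, height ≈ 18 mm (dimensions read to the nearest mm from the axis ticks). For the g-code, the solid's height is divided into equal slices at the stated Δz and each level perimeter traced with G1 moves after a G0 lift.

; perimeter-only toolpath
G21 ; units = mm
G90 ; absolute positioning
G28 ; home
; layer 1
G0 Z2.250
G0 X16.000 Y8.000
G1 X13.657 Y13.657
G1 X8.000 Y16.000
G1 X2.343 Y13.657
G1 X0.000 Y8.000
G1 X2.343 Y2.343
G1 X8.000 Y0.000
G1 X13.657 Y2.343
G1 X16.000 Y8.000
; layer 2
G0 Z4.500
G0 X16.000 Y8.000
G1 X13.657 Y13.657
G1 X8.000 Y16.000
G1 X2.343 Y13.657
G1 X0.000 Y8.000
G1 X2.343 Y2.343
G1 X8.000 Y0.000
G1 X13.657 Y2.343
G1 X16.000 Y8.000
; layer 3
G0 Z6.750
G0 X16.000 Y8.000
G1 X13.657 Y13.657
G1 X8.000 Y16.000
G1 X2.343 Y13.657
G1 X0.000 Y8.000
G1 X2.343 Y2.343
G1 X8.000 Y0.000
G1 X13.657 Y2.343
G1 X16.000 Y8.000
; layer 4
G0 Z9.000
G0 X16.000 Y8.000
G1 X13.657 Y13.657
G1 X8.000 Y16.000
G1 X2.343 Y13.657
G1 X0.000 Y8.000
G1 X2.343 Y2.343
G1 X8.000 Y0.000
G1 X13.657 Y2.343
G1 X16.000 Y8.000
; layer 5
G0 Z11.250
G0 X16.000 Y8.000
G1 X13.657 Y13.657
G1 X8.000 Y16.000
G1 X2.343 Y13.657
G1 X0.000 Y8.000
G1 X2.343 Y2.343
G1 X8.000 Y0.000
G1 X13.657 Y2.343
G1 X16.000 Y8.000
; layer 6
G0 Z13.500
G0 X16.000 Y8.000
G1 X13.657 Y13.657
G1 X8.000 Y16.000
G1 X2.343 Y13.657
G1 X0.000 Y8.000
G1 X2.343 Y2.343
G1 X8.000 Y0.000
G1 X13.657 Y2.343
G1 X16.000 Y8.000
; layer 7
G0 Z15.750
G0 X16.000 Y8.000
G1 X13.657 Y13.657
G1 X8.000 Y16.000
G1 X2.343 Y13.657
G1 X0.000 Y8.000
G1 X2.343 Y2.343
G1 X8.000 Y0.000
G1 X13.657 Y2.343
G1 X16.000 Y8.000
; layer 8
G0 Z18.000
G0 X16.000 Y8.000
G1 X13.657 Y13.657
G1 X8.000 Y16.000
G1 X2.343 Y13.657
G1 X0.000 Y8.000
G1 X2.343 Y2.343
G1 X8.000 Y0.000
G1 X13.657 Y2.343
G1 X16.000 Y8.000
M2 ; end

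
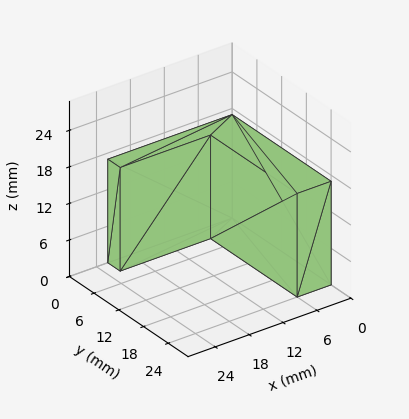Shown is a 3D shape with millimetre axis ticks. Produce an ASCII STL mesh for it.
Reading the render: the shape is an L-shaped prism: outer 22 × 24 mm, arm thicknesses ≈ 3 mm (horizontal) and 6 mm (vertical), extruded 17 mm in z (dimensions read to the nearest mm from the axis ticks). For the STL, each face is triangulated and given an outward normal.

solid part
  facet normal 0.0000 0.0000 -1.0000
    outer loop
      vertex 22.0 3.0 0.0
      vertex 22.0 0.0 0.0
      vertex 0.0 0.0 0.0
    endloop
  endfacet
  facet normal 0.0000 0.0000 -1.0000
    outer loop
      vertex 6.0 3.0 0.0
      vertex 22.0 3.0 0.0
      vertex 0.0 0.0 0.0
    endloop
  endfacet
  facet normal 0.0000 0.0000 -1.0000
    outer loop
      vertex 6.0 24.0 0.0
      vertex 6.0 3.0 0.0
      vertex 0.0 0.0 0.0
    endloop
  endfacet
  facet normal 0.0000 0.0000 -1.0000
    outer loop
      vertex 0.0 24.0 0.0
      vertex 6.0 24.0 0.0
      vertex 0.0 0.0 0.0
    endloop
  endfacet
  facet normal 0.0000 0.0000 1.0000
    outer loop
      vertex 0.0 0.0 17.0
      vertex 22.0 0.0 17.0
      vertex 22.0 3.0 17.0
    endloop
  endfacet
  facet normal 0.0000 0.0000 1.0000
    outer loop
      vertex 0.0 0.0 17.0
      vertex 22.0 3.0 17.0
      vertex 6.0 3.0 17.0
    endloop
  endfacet
  facet normal 0.0000 0.0000 1.0000
    outer loop
      vertex 0.0 0.0 17.0
      vertex 6.0 3.0 17.0
      vertex 6.0 24.0 17.0
    endloop
  endfacet
  facet normal 0.0000 0.0000 1.0000
    outer loop
      vertex 0.0 0.0 17.0
      vertex 6.0 24.0 17.0
      vertex 0.0 24.0 17.0
    endloop
  endfacet
  facet normal 0.0000 -1.0000 0.0000
    outer loop
      vertex 0.0 0.0 0.0
      vertex 22.0 0.0 0.0
      vertex 22.0 0.0 17.0
    endloop
  endfacet
  facet normal 0.0000 -1.0000 0.0000
    outer loop
      vertex 0.0 0.0 0.0
      vertex 22.0 0.0 17.0
      vertex 0.0 0.0 17.0
    endloop
  endfacet
  facet normal 1.0000 0.0000 0.0000
    outer loop
      vertex 22.0 0.0 0.0
      vertex 22.0 3.0 0.0
      vertex 22.0 3.0 17.0
    endloop
  endfacet
  facet normal 1.0000 0.0000 0.0000
    outer loop
      vertex 22.0 0.0 0.0
      vertex 22.0 3.0 17.0
      vertex 22.0 0.0 17.0
    endloop
  endfacet
  facet normal 0.0000 1.0000 0.0000
    outer loop
      vertex 22.0 3.0 0.0
      vertex 6.0 3.0 0.0
      vertex 6.0 3.0 17.0
    endloop
  endfacet
  facet normal 0.0000 1.0000 0.0000
    outer loop
      vertex 22.0 3.0 0.0
      vertex 6.0 3.0 17.0
      vertex 22.0 3.0 17.0
    endloop
  endfacet
  facet normal 1.0000 0.0000 0.0000
    outer loop
      vertex 6.0 3.0 0.0
      vertex 6.0 24.0 0.0
      vertex 6.0 24.0 17.0
    endloop
  endfacet
  facet normal 1.0000 0.0000 0.0000
    outer loop
      vertex 6.0 3.0 0.0
      vertex 6.0 24.0 17.0
      vertex 6.0 3.0 17.0
    endloop
  endfacet
  facet normal 0.0000 1.0000 0.0000
    outer loop
      vertex 6.0 24.0 0.0
      vertex 0.0 24.0 0.0
      vertex 0.0 24.0 17.0
    endloop
  endfacet
  facet normal 0.0000 1.0000 0.0000
    outer loop
      vertex 6.0 24.0 0.0
      vertex 0.0 24.0 17.0
      vertex 6.0 24.0 17.0
    endloop
  endfacet
  facet normal -1.0000 0.0000 0.0000
    outer loop
      vertex 0.0 24.0 0.0
      vertex 0.0 0.0 0.0
      vertex 0.0 0.0 17.0
    endloop
  endfacet
  facet normal -1.0000 0.0000 0.0000
    outer loop
      vertex 0.0 24.0 0.0
      vertex 0.0 0.0 17.0
      vertex 0.0 24.0 17.0
    endloop
  endfacet
endsolid part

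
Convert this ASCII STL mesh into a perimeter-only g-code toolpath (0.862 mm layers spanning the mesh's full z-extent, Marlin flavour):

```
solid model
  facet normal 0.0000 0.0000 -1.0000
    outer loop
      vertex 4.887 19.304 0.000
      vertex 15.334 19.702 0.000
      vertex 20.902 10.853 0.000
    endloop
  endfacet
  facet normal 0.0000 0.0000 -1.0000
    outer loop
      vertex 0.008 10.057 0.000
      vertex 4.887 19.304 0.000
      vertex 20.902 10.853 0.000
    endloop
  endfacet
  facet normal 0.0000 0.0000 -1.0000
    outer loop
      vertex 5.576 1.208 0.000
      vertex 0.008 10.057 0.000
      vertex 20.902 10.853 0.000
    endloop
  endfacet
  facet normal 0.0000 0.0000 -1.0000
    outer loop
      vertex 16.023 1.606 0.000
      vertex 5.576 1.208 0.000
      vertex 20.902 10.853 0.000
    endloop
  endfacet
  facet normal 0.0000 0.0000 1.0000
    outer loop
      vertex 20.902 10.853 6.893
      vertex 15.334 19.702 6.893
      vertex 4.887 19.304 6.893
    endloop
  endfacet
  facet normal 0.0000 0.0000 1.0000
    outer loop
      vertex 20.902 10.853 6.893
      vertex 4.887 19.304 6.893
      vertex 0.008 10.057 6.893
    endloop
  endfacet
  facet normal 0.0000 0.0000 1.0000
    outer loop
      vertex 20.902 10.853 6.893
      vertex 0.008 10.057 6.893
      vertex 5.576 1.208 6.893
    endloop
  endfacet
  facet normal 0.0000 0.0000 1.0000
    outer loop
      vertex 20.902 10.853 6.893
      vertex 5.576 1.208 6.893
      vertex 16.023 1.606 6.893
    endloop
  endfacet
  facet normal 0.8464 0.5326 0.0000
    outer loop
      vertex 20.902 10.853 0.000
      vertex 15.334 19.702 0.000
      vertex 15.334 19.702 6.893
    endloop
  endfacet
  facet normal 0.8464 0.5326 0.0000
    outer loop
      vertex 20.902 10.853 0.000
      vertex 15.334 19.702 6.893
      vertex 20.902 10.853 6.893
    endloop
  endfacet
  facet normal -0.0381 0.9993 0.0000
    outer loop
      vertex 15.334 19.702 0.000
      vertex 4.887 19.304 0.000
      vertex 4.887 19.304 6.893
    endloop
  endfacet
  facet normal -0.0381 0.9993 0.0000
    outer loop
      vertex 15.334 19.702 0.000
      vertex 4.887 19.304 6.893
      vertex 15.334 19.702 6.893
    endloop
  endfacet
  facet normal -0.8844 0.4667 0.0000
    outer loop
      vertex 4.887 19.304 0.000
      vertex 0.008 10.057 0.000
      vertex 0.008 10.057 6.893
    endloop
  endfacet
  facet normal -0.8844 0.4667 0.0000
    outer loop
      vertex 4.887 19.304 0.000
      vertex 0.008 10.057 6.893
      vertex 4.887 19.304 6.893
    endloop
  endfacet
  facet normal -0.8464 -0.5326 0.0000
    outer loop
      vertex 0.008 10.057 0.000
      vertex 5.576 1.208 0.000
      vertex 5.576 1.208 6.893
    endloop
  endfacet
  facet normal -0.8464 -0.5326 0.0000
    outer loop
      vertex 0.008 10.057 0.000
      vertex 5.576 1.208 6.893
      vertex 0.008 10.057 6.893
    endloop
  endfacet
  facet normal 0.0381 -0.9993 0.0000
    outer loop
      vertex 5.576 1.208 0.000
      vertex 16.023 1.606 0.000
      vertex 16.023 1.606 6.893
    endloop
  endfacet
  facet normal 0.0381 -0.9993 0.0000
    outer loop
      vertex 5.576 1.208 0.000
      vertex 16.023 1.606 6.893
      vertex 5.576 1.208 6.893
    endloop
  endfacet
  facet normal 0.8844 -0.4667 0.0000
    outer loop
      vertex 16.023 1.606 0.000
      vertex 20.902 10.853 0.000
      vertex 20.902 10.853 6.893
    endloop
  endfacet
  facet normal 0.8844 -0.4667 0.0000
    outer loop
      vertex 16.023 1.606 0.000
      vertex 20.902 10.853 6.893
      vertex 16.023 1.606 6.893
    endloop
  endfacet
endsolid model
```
; perimeter-only toolpath
G21 ; units = mm
G90 ; absolute positioning
G28 ; home
; layer 1
G0 Z0.862
G0 X20.902 Y10.853
G1 X15.334 Y19.702
G1 X4.887 Y19.304
G1 X0.008 Y10.057
G1 X5.576 Y1.208
G1 X16.023 Y1.606
G1 X20.902 Y10.853
; layer 2
G0 Z1.723
G0 X20.902 Y10.853
G1 X15.334 Y19.702
G1 X4.887 Y19.304
G1 X0.008 Y10.057
G1 X5.576 Y1.208
G1 X16.023 Y1.606
G1 X20.902 Y10.853
; layer 3
G0 Z2.585
G0 X20.902 Y10.853
G1 X15.334 Y19.702
G1 X4.887 Y19.304
G1 X0.008 Y10.057
G1 X5.576 Y1.208
G1 X16.023 Y1.606
G1 X20.902 Y10.853
; layer 4
G0 Z3.446
G0 X20.902 Y10.853
G1 X15.334 Y19.702
G1 X4.887 Y19.304
G1 X0.008 Y10.057
G1 X5.576 Y1.208
G1 X16.023 Y1.606
G1 X20.902 Y10.853
; layer 5
G0 Z4.308
G0 X20.902 Y10.853
G1 X15.334 Y19.702
G1 X4.887 Y19.304
G1 X0.008 Y10.057
G1 X5.576 Y1.208
G1 X16.023 Y1.606
G1 X20.902 Y10.853
; layer 6
G0 Z5.170
G0 X20.902 Y10.853
G1 X15.334 Y19.702
G1 X4.887 Y19.304
G1 X0.008 Y10.057
G1 X5.576 Y1.208
G1 X16.023 Y1.606
G1 X20.902 Y10.853
; layer 7
G0 Z6.031
G0 X20.902 Y10.853
G1 X15.334 Y19.702
G1 X4.887 Y19.304
G1 X0.008 Y10.057
G1 X5.576 Y1.208
G1 X16.023 Y1.606
G1 X20.902 Y10.853
; layer 8
G0 Z6.893
G0 X20.902 Y10.853
G1 X15.334 Y19.702
G1 X4.887 Y19.304
G1 X0.008 Y10.057
G1 X5.576 Y1.208
G1 X16.023 Y1.606
G1 X20.902 Y10.853
M2 ; end

The solid is a regular 6-sided prism (a cylinder approximated with 6 flat sides), circumscribed radius ≈ 10.5 mm, height ≈ 6.89 mm. Slicing at Δz = 0.862 mm — 8 equal slices spanning the solid's height, so layer i sits at z = i·h/8 — gives 8 non-empty perimeters. Each is a 6-segment closed polygon; G0 lifts to the layer z and rapids to the start vertex, then G1 traces the edges.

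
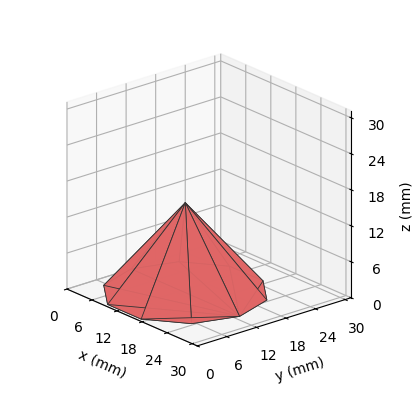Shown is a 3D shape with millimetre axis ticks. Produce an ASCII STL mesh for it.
Reading the render: the shape is a regular 10-sided pyramid, base circumscribed radius ≈ 13 mm, apex at z ≈ 15 mm (dimensions read to the nearest mm from the axis ticks). For the STL, each face is triangulated and given an outward normal.

solid part
  facet normal 0.0000 0.0000 -1.0000
    outer loop
      vertex 17.017 25.364 0.000
      vertex 23.517 20.641 0.000
      vertex 26.000 13.000 0.000
    endloop
  endfacet
  facet normal 0.0000 0.0000 -1.0000
    outer loop
      vertex 8.983 25.364 0.000
      vertex 17.017 25.364 0.000
      vertex 26.000 13.000 0.000
    endloop
  endfacet
  facet normal 0.0000 0.0000 -1.0000
    outer loop
      vertex 2.483 20.641 0.000
      vertex 8.983 25.364 0.000
      vertex 26.000 13.000 0.000
    endloop
  endfacet
  facet normal 0.0000 0.0000 -1.0000
    outer loop
      vertex 0.000 13.000 0.000
      vertex 2.483 20.641 0.000
      vertex 26.000 13.000 0.000
    endloop
  endfacet
  facet normal 0.0000 0.0000 -1.0000
    outer loop
      vertex 2.483 5.359 0.000
      vertex 0.000 13.000 0.000
      vertex 26.000 13.000 0.000
    endloop
  endfacet
  facet normal 0.0000 0.0000 -1.0000
    outer loop
      vertex 8.983 0.636 0.000
      vertex 2.483 5.359 0.000
      vertex 26.000 13.000 0.000
    endloop
  endfacet
  facet normal 0.0000 0.0000 -1.0000
    outer loop
      vertex 17.017 0.636 0.000
      vertex 8.983 0.636 0.000
      vertex 26.000 13.000 0.000
    endloop
  endfacet
  facet normal 0.0000 0.0000 -1.0000
    outer loop
      vertex 23.517 5.359 0.000
      vertex 17.017 0.636 0.000
      vertex 26.000 13.000 0.000
    endloop
  endfacet
  facet normal 0.7339 0.2385 0.6360
    outer loop
      vertex 26.000 13.000 0.000
      vertex 23.517 20.641 0.000
      vertex 13.000 13.000 15.000
    endloop
  endfacet
  facet normal 0.4536 0.6243 0.6360
    outer loop
      vertex 23.517 20.641 0.000
      vertex 17.017 25.364 0.000
      vertex 13.000 13.000 15.000
    endloop
  endfacet
  facet normal 0.0000 0.7717 0.6360
    outer loop
      vertex 17.017 25.364 0.000
      vertex 8.983 25.364 0.000
      vertex 13.000 13.000 15.000
    endloop
  endfacet
  facet normal -0.4536 0.6243 0.6360
    outer loop
      vertex 8.983 25.364 0.000
      vertex 2.483 20.641 0.000
      vertex 13.000 13.000 15.000
    endloop
  endfacet
  facet normal -0.7339 0.2385 0.6360
    outer loop
      vertex 2.483 20.641 0.000
      vertex 0.000 13.000 0.000
      vertex 13.000 13.000 15.000
    endloop
  endfacet
  facet normal -0.7339 -0.2385 0.6360
    outer loop
      vertex 0.000 13.000 0.000
      vertex 2.483 5.359 0.000
      vertex 13.000 13.000 15.000
    endloop
  endfacet
  facet normal -0.4536 -0.6243 0.6360
    outer loop
      vertex 2.483 5.359 0.000
      vertex 8.983 0.636 0.000
      vertex 13.000 13.000 15.000
    endloop
  endfacet
  facet normal 0.0000 -0.7717 0.6360
    outer loop
      vertex 8.983 0.636 0.000
      vertex 17.017 0.636 0.000
      vertex 13.000 13.000 15.000
    endloop
  endfacet
  facet normal 0.4536 -0.6243 0.6360
    outer loop
      vertex 17.017 0.636 0.000
      vertex 23.517 5.359 0.000
      vertex 13.000 13.000 15.000
    endloop
  endfacet
  facet normal 0.7339 -0.2385 0.6360
    outer loop
      vertex 23.517 5.359 0.000
      vertex 26.000 13.000 0.000
      vertex 13.000 13.000 15.000
    endloop
  endfacet
endsolid part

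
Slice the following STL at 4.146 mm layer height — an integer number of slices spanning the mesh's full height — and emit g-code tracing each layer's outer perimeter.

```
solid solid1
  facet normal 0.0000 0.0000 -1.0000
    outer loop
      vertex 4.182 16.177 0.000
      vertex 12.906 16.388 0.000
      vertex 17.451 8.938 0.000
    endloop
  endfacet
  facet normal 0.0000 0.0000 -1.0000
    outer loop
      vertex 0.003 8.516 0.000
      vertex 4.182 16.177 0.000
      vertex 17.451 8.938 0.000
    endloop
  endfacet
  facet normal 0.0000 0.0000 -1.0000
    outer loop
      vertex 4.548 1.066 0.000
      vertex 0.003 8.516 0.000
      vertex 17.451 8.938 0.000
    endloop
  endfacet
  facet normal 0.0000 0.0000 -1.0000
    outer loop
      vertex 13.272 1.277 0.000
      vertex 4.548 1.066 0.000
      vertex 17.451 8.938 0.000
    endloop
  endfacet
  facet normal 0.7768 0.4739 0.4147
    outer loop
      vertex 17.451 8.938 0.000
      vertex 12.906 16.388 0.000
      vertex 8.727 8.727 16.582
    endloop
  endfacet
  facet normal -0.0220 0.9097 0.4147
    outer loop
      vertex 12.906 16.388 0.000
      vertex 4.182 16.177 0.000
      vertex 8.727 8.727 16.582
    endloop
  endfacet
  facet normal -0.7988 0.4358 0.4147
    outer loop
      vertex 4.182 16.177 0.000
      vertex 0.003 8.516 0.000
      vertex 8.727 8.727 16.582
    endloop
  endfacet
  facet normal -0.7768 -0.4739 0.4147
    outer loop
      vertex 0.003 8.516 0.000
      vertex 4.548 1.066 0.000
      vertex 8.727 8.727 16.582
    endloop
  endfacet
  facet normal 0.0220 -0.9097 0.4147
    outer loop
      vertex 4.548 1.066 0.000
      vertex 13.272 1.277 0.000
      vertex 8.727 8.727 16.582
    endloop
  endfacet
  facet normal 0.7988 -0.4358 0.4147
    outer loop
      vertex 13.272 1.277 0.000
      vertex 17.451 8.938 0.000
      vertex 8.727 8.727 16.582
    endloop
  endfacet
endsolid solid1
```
; perimeter-only toolpath
G21 ; units = mm
G90 ; absolute positioning
G28 ; home
; layer 1
G0 Z4.146
G0 X15.270 Y8.885
G1 X11.861 Y14.473
G1 X5.318 Y14.314
G1 X2.184 Y8.569
G1 X5.593 Y2.981
G1 X12.136 Y3.139
G1 X15.270 Y8.885
; layer 2
G0 Z8.291
G0 X13.089 Y8.832
G1 X10.817 Y12.558
G1 X6.455 Y12.452
G1 X4.365 Y8.622
G1 X6.638 Y4.897
G1 X11.000 Y5.002
G1 X13.089 Y8.832
; layer 3
G0 Z12.437
G0 X10.908 Y8.780
G1 X9.772 Y10.642
G1 X7.591 Y10.590
G1 X6.546 Y8.674
G1 X7.682 Y6.812
G1 X9.863 Y6.865
G1 X10.908 Y8.780
M2 ; end

The solid is a regular 6-sided pyramid, base circumscribed radius ≈ 8.73 mm, apex at z ≈ 16.6 mm. Slicing at Δz = 4.146 mm — 4 equal slices spanning the solid's height, so layer i sits at z = i·h/4 — gives 3 non-empty perimeters. Each is a 6-segment closed polygon; G0 lifts to the layer z and rapids to the start vertex, then G1 traces the edges. The cross-section shrinks linearly with z (the slice at the apex is degenerate and omitted).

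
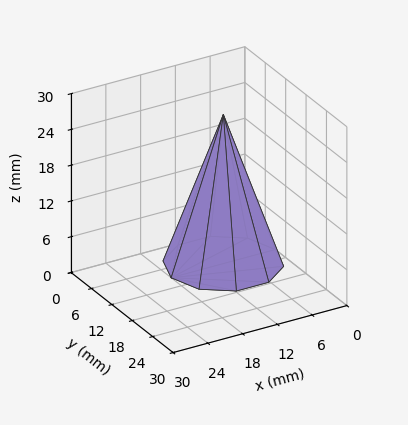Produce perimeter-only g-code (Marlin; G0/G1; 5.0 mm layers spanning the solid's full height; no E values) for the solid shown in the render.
Reading the render: the shape is a regular 10-sided pyramid, base circumscribed radius ≈ 9 mm, apex at z ≈ 25 mm (dimensions read to the nearest mm from the axis ticks). For the g-code, the solid's height is divided into equal slices at the stated Δz and each level perimeter traced with G1 moves after a G0 lift.

; perimeter-only toolpath
G21 ; units = mm
G90 ; absolute positioning
G28 ; home
; layer 1
G0 Z5.0
G0 X16.2 Y9.0
G1 X14.8 Y13.2
G1 X11.2 Y15.9
G1 X6.8 Y15.9
G1 X3.2 Y13.2
G1 X1.8 Y9.0
G1 X3.2 Y4.8
G1 X6.8 Y2.1
G1 X11.2 Y2.1
G1 X14.8 Y4.8
G1 X16.2 Y9.0
; layer 2
G0 Z10.0
G0 X14.4 Y9.0
G1 X13.4 Y12.2
G1 X10.7 Y14.2
G1 X7.3 Y14.2
G1 X4.6 Y12.2
G1 X3.6 Y9.0
G1 X4.6 Y5.8
G1 X7.3 Y3.8
G1 X10.7 Y3.8
G1 X13.4 Y5.8
G1 X14.4 Y9.0
; layer 3
G0 Z15.0
G0 X12.6 Y9.0
G1 X11.9 Y11.1
G1 X10.1 Y12.4
G1 X7.9 Y12.4
G1 X6.1 Y11.1
G1 X5.4 Y9.0
G1 X6.1 Y6.9
G1 X7.9 Y5.6
G1 X10.1 Y5.6
G1 X11.9 Y6.9
G1 X12.6 Y9.0
; layer 4
G0 Z20.0
G0 X10.8 Y9.0
G1 X10.5 Y10.1
G1 X9.6 Y10.7
G1 X8.4 Y10.7
G1 X7.5 Y10.1
G1 X7.2 Y9.0
G1 X7.5 Y7.9
G1 X8.4 Y7.3
G1 X9.6 Y7.3
G1 X10.5 Y7.9
G1 X10.8 Y9.0
M2 ; end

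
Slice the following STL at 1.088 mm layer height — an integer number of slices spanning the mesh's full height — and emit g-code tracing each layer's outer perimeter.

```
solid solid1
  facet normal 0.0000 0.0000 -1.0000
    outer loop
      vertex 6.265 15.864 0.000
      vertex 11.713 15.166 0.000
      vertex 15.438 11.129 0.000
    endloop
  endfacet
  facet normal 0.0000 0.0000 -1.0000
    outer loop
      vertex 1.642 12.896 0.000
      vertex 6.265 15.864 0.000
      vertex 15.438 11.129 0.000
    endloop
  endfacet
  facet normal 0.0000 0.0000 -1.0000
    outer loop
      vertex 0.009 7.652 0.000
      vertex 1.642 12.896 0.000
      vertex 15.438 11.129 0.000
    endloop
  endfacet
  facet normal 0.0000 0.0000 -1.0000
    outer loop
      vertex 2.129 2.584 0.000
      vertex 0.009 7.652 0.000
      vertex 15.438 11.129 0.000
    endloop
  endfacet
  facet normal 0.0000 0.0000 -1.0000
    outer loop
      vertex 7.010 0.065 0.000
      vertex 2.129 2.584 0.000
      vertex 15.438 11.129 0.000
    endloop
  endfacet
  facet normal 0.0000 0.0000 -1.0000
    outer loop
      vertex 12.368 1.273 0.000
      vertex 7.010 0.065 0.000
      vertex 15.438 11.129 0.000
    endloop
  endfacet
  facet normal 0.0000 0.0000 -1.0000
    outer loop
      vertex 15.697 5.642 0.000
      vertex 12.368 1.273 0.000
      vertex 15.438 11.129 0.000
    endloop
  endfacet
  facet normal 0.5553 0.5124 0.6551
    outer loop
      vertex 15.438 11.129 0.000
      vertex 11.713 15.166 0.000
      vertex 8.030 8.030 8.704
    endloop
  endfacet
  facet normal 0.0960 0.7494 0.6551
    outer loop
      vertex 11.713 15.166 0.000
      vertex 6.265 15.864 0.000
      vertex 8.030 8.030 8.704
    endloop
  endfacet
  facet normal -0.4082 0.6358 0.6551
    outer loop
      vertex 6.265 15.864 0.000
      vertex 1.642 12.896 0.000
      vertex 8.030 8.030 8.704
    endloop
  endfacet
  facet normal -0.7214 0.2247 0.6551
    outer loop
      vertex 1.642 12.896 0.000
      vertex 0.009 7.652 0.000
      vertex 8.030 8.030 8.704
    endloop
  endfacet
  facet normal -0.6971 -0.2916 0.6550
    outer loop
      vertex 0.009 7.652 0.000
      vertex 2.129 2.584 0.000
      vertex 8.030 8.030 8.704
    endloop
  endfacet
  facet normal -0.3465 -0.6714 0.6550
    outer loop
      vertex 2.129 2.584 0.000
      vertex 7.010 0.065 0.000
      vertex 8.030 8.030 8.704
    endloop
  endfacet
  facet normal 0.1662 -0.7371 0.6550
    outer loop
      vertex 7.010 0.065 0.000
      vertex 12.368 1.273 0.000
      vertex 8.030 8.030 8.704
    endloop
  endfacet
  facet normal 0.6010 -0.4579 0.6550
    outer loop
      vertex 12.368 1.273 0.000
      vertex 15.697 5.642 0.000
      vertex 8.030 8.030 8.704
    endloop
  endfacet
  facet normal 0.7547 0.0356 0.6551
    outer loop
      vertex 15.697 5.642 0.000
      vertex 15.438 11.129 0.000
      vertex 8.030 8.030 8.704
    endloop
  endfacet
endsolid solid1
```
; perimeter-only toolpath
G21 ; units = mm
G90 ; absolute positioning
G28 ; home
; layer 1
G0 Z1.088
G0 X14.512 Y10.742
G1 X11.253 Y14.274
G1 X6.486 Y14.885
G1 X2.441 Y12.288
G1 X1.012 Y7.699
G1 X2.867 Y3.265
G1 X7.138 Y1.061
G1 X11.826 Y2.118
G1 X14.739 Y5.941
G1 X14.512 Y10.742
; layer 2
G0 Z2.176
G0 X13.586 Y10.354
G1 X10.792 Y13.382
G1 X6.706 Y13.905
G1 X3.239 Y11.680
G1 X2.014 Y7.746
G1 X3.604 Y3.946
G1 X7.265 Y2.056
G1 X11.284 Y2.962
G1 X13.780 Y6.239
G1 X13.586 Y10.354
; layer 3
G0 Z3.264
G0 X12.660 Y9.967
G1 X10.332 Y12.490
G1 X6.927 Y12.926
G1 X4.037 Y11.071
G1 X3.017 Y7.794
G1 X4.342 Y4.626
G1 X7.392 Y3.052
G1 X10.741 Y3.807
G1 X12.822 Y6.537
G1 X12.660 Y9.967
; layer 4
G0 Z4.352
G0 X11.734 Y9.579
G1 X9.871 Y11.598
G1 X7.147 Y11.947
G1 X4.836 Y10.463
G1 X4.019 Y7.841
G1 X5.079 Y5.307
G1 X7.520 Y4.047
G1 X10.199 Y4.651
G1 X11.863 Y6.836
G1 X11.734 Y9.579
; layer 5
G0 Z5.440
G0 X10.808 Y9.192
G1 X9.411 Y10.706
G1 X7.368 Y10.968
G1 X5.635 Y9.855
G1 X5.022 Y7.888
G1 X5.817 Y5.988
G1 X7.647 Y5.043
G1 X9.657 Y5.496
G1 X10.905 Y7.135
G1 X10.808 Y9.192
; layer 6
G0 Z6.528
G0 X9.882 Y8.805
G1 X8.951 Y9.814
G1 X7.589 Y9.988
G1 X6.433 Y9.246
G1 X6.025 Y7.935
G1 X6.555 Y6.668
G1 X7.775 Y6.039
G1 X9.114 Y6.341
G1 X9.947 Y7.433
G1 X9.882 Y8.805
; layer 7
G0 Z7.616
G0 X8.956 Y8.417
G1 X8.490 Y8.922
G1 X7.809 Y9.009
G1 X7.231 Y8.638
G1 X7.027 Y7.983
G1 X7.292 Y7.349
G1 X7.902 Y7.034
G1 X8.572 Y7.185
G1 X8.988 Y7.731
G1 X8.956 Y8.417
M2 ; end

The solid is a regular 9-sided pyramid, base circumscribed radius ≈ 8.03 mm, apex at z ≈ 8.7 mm. Slicing at Δz = 1.088 mm — 8 equal slices spanning the solid's height, so layer i sits at z = i·h/8 — gives 7 non-empty perimeters. Each is a 9-segment closed polygon; G0 lifts to the layer z and rapids to the start vertex, then G1 traces the edges. The cross-section shrinks linearly with z (the slice at the apex is degenerate and omitted).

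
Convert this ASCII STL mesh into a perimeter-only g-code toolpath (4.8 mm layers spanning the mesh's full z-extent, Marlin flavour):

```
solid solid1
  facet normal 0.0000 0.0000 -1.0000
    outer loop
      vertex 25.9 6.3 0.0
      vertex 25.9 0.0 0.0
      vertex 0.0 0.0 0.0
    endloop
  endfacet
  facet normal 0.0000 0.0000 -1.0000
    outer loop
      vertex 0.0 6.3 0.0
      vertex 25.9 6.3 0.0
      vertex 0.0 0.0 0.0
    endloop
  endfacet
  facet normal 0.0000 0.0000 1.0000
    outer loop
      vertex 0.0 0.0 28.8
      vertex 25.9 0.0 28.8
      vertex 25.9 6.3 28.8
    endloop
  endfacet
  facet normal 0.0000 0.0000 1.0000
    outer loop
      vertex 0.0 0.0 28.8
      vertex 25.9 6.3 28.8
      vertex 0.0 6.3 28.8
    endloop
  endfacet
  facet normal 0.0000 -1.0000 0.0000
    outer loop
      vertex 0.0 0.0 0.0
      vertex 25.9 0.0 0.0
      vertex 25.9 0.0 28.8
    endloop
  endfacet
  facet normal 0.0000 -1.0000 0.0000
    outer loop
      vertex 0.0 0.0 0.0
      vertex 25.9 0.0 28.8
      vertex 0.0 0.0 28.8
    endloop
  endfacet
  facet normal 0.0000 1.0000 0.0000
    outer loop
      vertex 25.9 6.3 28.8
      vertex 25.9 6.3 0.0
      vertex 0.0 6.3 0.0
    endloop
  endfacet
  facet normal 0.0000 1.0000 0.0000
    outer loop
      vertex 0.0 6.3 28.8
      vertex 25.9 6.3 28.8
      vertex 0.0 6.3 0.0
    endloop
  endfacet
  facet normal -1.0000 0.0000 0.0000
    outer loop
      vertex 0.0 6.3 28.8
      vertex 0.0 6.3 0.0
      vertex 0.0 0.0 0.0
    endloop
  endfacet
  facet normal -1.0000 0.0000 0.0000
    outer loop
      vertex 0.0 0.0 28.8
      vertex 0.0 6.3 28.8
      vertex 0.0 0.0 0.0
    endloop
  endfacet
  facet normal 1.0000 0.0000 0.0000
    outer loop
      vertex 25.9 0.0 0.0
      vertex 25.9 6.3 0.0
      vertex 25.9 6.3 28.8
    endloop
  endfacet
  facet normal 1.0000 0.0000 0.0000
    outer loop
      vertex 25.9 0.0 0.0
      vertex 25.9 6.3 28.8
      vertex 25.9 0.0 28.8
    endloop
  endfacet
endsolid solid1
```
; perimeter-only toolpath
G21 ; units = mm
G90 ; absolute positioning
G28 ; home
; layer 1
G0 Z4.8
G0 X0.0 Y0.0
G1 X25.9 Y0.0
G1 X25.9 Y6.3
G1 X0.0 Y6.3
G1 X0.0 Y0.0
; layer 2
G0 Z9.6
G0 X0.0 Y0.0
G1 X25.9 Y0.0
G1 X25.9 Y6.3
G1 X0.0 Y6.3
G1 X0.0 Y0.0
; layer 3
G0 Z14.4
G0 X0.0 Y0.0
G1 X25.9 Y0.0
G1 X25.9 Y6.3
G1 X0.0 Y6.3
G1 X0.0 Y0.0
; layer 4
G0 Z19.2
G0 X0.0 Y0.0
G1 X25.9 Y0.0
G1 X25.9 Y6.3
G1 X0.0 Y6.3
G1 X0.0 Y0.0
; layer 5
G0 Z24.0
G0 X0.0 Y0.0
G1 X25.9 Y0.0
G1 X25.9 Y6.3
G1 X0.0 Y6.3
G1 X0.0 Y0.0
; layer 6
G0 Z28.8
G0 X0.0 Y0.0
G1 X25.9 Y0.0
G1 X25.9 Y6.3
G1 X0.0 Y6.3
G1 X0.0 Y0.0
M2 ; end

The solid is a rectangular box, roughly 25.9 × 6.3 mm footprint and 28.8 mm tall. Slicing at Δz = 4.8 mm — 6 equal slices spanning the solid's height, so layer i sits at z = i·h/6 — gives 6 non-empty perimeters. Each is a 4-segment closed polygon; G0 lifts to the layer z and rapids to the start vertex, then G1 traces the edges.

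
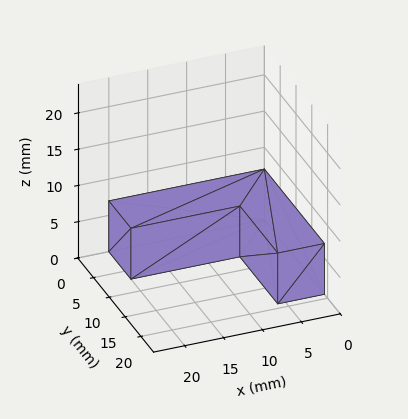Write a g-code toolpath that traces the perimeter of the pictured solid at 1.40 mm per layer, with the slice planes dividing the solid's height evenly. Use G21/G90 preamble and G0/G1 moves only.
Reading the render: the shape is an L-shaped prism: outer 20 × 19 mm, arm thicknesses ≈ 7 mm (horizontal) and 6 mm (vertical), extruded 7 mm in z (dimensions read to the nearest mm from the axis ticks). For the g-code, the solid's height is divided into equal slices at the stated Δz and each level perimeter traced with G1 moves after a G0 lift.

; perimeter-only toolpath
G21 ; units = mm
G90 ; absolute positioning
G28 ; home
; layer 1
G0 Z1.40
G0 X0.00 Y0.00
G1 X20.00 Y0.00
G1 X20.00 Y7.00
G1 X6.00 Y7.00
G1 X6.00 Y19.00
G1 X0.00 Y19.00
G1 X0.00 Y0.00
; layer 2
G0 Z2.80
G0 X0.00 Y0.00
G1 X20.00 Y0.00
G1 X20.00 Y7.00
G1 X6.00 Y7.00
G1 X6.00 Y19.00
G1 X0.00 Y19.00
G1 X0.00 Y0.00
; layer 3
G0 Z4.20
G0 X0.00 Y0.00
G1 X20.00 Y0.00
G1 X20.00 Y7.00
G1 X6.00 Y7.00
G1 X6.00 Y19.00
G1 X0.00 Y19.00
G1 X0.00 Y0.00
; layer 4
G0 Z5.60
G0 X0.00 Y0.00
G1 X20.00 Y0.00
G1 X20.00 Y7.00
G1 X6.00 Y7.00
G1 X6.00 Y19.00
G1 X0.00 Y19.00
G1 X0.00 Y0.00
; layer 5
G0 Z7.00
G0 X0.00 Y0.00
G1 X20.00 Y0.00
G1 X20.00 Y7.00
G1 X6.00 Y7.00
G1 X6.00 Y19.00
G1 X0.00 Y19.00
G1 X0.00 Y0.00
M2 ; end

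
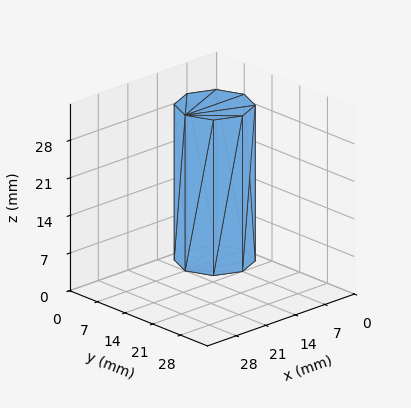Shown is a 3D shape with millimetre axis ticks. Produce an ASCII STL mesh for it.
Reading the render: the shape is a regular 8-sided prism (a cylinder approximated with 8 flat sides), circumscribed radius ≈ 7 mm, height ≈ 29 mm (dimensions read to the nearest mm from the axis ticks). For the STL, each face is triangulated and given an outward normal.

solid part
  facet normal 0.0000 0.0000 -1.0000
    outer loop
      vertex 7.000 14.000 0.000
      vertex 11.950 11.950 0.000
      vertex 14.000 7.000 0.000
    endloop
  endfacet
  facet normal 0.0000 0.0000 -1.0000
    outer loop
      vertex 2.050 11.950 0.000
      vertex 7.000 14.000 0.000
      vertex 14.000 7.000 0.000
    endloop
  endfacet
  facet normal 0.0000 0.0000 -1.0000
    outer loop
      vertex 0.000 7.000 0.000
      vertex 2.050 11.950 0.000
      vertex 14.000 7.000 0.000
    endloop
  endfacet
  facet normal 0.0000 0.0000 -1.0000
    outer loop
      vertex 2.050 2.050 0.000
      vertex 0.000 7.000 0.000
      vertex 14.000 7.000 0.000
    endloop
  endfacet
  facet normal 0.0000 0.0000 -1.0000
    outer loop
      vertex 7.000 0.000 0.000
      vertex 2.050 2.050 0.000
      vertex 14.000 7.000 0.000
    endloop
  endfacet
  facet normal 0.0000 0.0000 -1.0000
    outer loop
      vertex 11.950 2.050 0.000
      vertex 7.000 0.000 0.000
      vertex 14.000 7.000 0.000
    endloop
  endfacet
  facet normal 0.0000 0.0000 1.0000
    outer loop
      vertex 14.000 7.000 29.000
      vertex 11.950 11.950 29.000
      vertex 7.000 14.000 29.000
    endloop
  endfacet
  facet normal 0.0000 0.0000 1.0000
    outer loop
      vertex 14.000 7.000 29.000
      vertex 7.000 14.000 29.000
      vertex 2.050 11.950 29.000
    endloop
  endfacet
  facet normal 0.0000 0.0000 1.0000
    outer loop
      vertex 14.000 7.000 29.000
      vertex 2.050 11.950 29.000
      vertex 0.000 7.000 29.000
    endloop
  endfacet
  facet normal 0.0000 0.0000 1.0000
    outer loop
      vertex 14.000 7.000 29.000
      vertex 0.000 7.000 29.000
      vertex 2.050 2.050 29.000
    endloop
  endfacet
  facet normal 0.0000 0.0000 1.0000
    outer loop
      vertex 14.000 7.000 29.000
      vertex 2.050 2.050 29.000
      vertex 7.000 0.000 29.000
    endloop
  endfacet
  facet normal 0.0000 0.0000 1.0000
    outer loop
      vertex 14.000 7.000 29.000
      vertex 7.000 0.000 29.000
      vertex 11.950 2.050 29.000
    endloop
  endfacet
  facet normal 0.9239 0.3826 0.0000
    outer loop
      vertex 14.000 7.000 0.000
      vertex 11.950 11.950 0.000
      vertex 11.950 11.950 29.000
    endloop
  endfacet
  facet normal 0.9239 0.3826 0.0000
    outer loop
      vertex 14.000 7.000 0.000
      vertex 11.950 11.950 29.000
      vertex 14.000 7.000 29.000
    endloop
  endfacet
  facet normal 0.3826 0.9239 0.0000
    outer loop
      vertex 11.950 11.950 0.000
      vertex 7.000 14.000 0.000
      vertex 7.000 14.000 29.000
    endloop
  endfacet
  facet normal 0.3826 0.9239 0.0000
    outer loop
      vertex 11.950 11.950 0.000
      vertex 7.000 14.000 29.000
      vertex 11.950 11.950 29.000
    endloop
  endfacet
  facet normal -0.3826 0.9239 0.0000
    outer loop
      vertex 7.000 14.000 0.000
      vertex 2.050 11.950 0.000
      vertex 2.050 11.950 29.000
    endloop
  endfacet
  facet normal -0.3826 0.9239 0.0000
    outer loop
      vertex 7.000 14.000 0.000
      vertex 2.050 11.950 29.000
      vertex 7.000 14.000 29.000
    endloop
  endfacet
  facet normal -0.9239 0.3826 0.0000
    outer loop
      vertex 2.050 11.950 0.000
      vertex 0.000 7.000 0.000
      vertex 0.000 7.000 29.000
    endloop
  endfacet
  facet normal -0.9239 0.3826 0.0000
    outer loop
      vertex 2.050 11.950 0.000
      vertex 0.000 7.000 29.000
      vertex 2.050 11.950 29.000
    endloop
  endfacet
  facet normal -0.9239 -0.3826 0.0000
    outer loop
      vertex 0.000 7.000 0.000
      vertex 2.050 2.050 0.000
      vertex 2.050 2.050 29.000
    endloop
  endfacet
  facet normal -0.9239 -0.3826 0.0000
    outer loop
      vertex 0.000 7.000 0.000
      vertex 2.050 2.050 29.000
      vertex 0.000 7.000 29.000
    endloop
  endfacet
  facet normal -0.3826 -0.9239 0.0000
    outer loop
      vertex 2.050 2.050 0.000
      vertex 7.000 0.000 0.000
      vertex 7.000 0.000 29.000
    endloop
  endfacet
  facet normal -0.3826 -0.9239 0.0000
    outer loop
      vertex 2.050 2.050 0.000
      vertex 7.000 0.000 29.000
      vertex 2.050 2.050 29.000
    endloop
  endfacet
  facet normal 0.3826 -0.9239 0.0000
    outer loop
      vertex 7.000 0.000 0.000
      vertex 11.950 2.050 0.000
      vertex 11.950 2.050 29.000
    endloop
  endfacet
  facet normal 0.3826 -0.9239 0.0000
    outer loop
      vertex 7.000 0.000 0.000
      vertex 11.950 2.050 29.000
      vertex 7.000 0.000 29.000
    endloop
  endfacet
  facet normal 0.9239 -0.3826 0.0000
    outer loop
      vertex 11.950 2.050 0.000
      vertex 14.000 7.000 0.000
      vertex 14.000 7.000 29.000
    endloop
  endfacet
  facet normal 0.9239 -0.3826 0.0000
    outer loop
      vertex 11.950 2.050 0.000
      vertex 14.000 7.000 29.000
      vertex 11.950 2.050 29.000
    endloop
  endfacet
endsolid part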